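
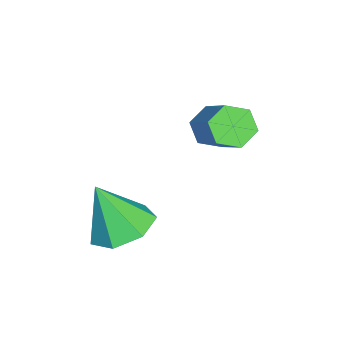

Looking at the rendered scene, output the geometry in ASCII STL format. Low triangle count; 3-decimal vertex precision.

solid 
facet normal -0.003 0.411 -0.912
outer loop
vertex 3.343 -2.416 -0.143
vertex 2.818 -1.761 0.154
vertex 3.707 -1.795 0.136
endloop
endfacet
facet normal 0.784 -0.570 0.245
outer loop
vertex 3.343 -2.416 -0.143
vertex 3.707 -1.795 0.136
vertex 2.822 -2.399 1.566
endloop
endfacet
facet normal -0.003 0.410 -0.912
outer loop
vertex 3.707 -1.795 0.136
vertex 2.818 -1.761 0.154
vertex 3.402 -1.148 0.428
endloop
endfacet
facet normal 0.817 0.132 0.561
outer loop
vertex 3.707 -1.795 0.136
vertex 3.402 -1.148 0.428
vertex 2.822 -2.399 1.566
endloop
endfacet
facet normal -0.004 0.411 -0.912
outer loop
vertex 3.402 -1.148 0.428
vertex 2.818 -1.761 0.154
vertex 2.657 -0.964 0.514
endloop
endfacet
facet normal 0.235 0.592 0.771
outer loop
vertex 3.402 -1.148 0.428
vertex 2.657 -0.964 0.514
vertex 2.822 -2.399 1.566
endloop
endfacet
facet normal -0.002 0.411 -0.911
outer loop
vertex 2.657 -0.964 0.514
vertex 2.818 -1.761 0.154
vertex 2.033 -1.379 0.328
endloop
endfacet
facet normal -0.522 0.464 0.715
outer loop
vertex 2.657 -0.964 0.514
vertex 2.033 -1.379 0.328
vertex 2.822 -2.399 1.566
endloop
endfacet
facet normal -0.002 0.411 -0.912
outer loop
vertex 2.033 -1.379 0.328
vertex 2.818 -1.761 0.154
vertex 2.0 -2.083 0.011
endloop
endfacet
facet normal -0.886 -0.155 0.437
outer loop
vertex 2.033 -1.379 0.328
vertex 2.0 -2.083 0.011
vertex 2.822 -2.399 1.566
endloop
endfacet
facet normal -0.003 0.412 -0.911
outer loop
vertex 2.0 -2.083 0.011
vertex 2.818 -1.761 0.154
vertex 2.583 -2.544 -0.199
endloop
endfacet
facet normal -0.581 -0.801 0.144
outer loop
vertex 2.0 -2.083 0.011
vertex 2.583 -2.544 -0.199
vertex 2.822 -2.399 1.566
endloop
endfacet
facet normal -0.002 0.412 -0.911
outer loop
vertex 2.583 -2.544 -0.199
vertex 2.818 -1.761 0.154
vertex 3.343 -2.416 -0.143
endloop
endfacet
facet normal 0.162 -0.985 0.059
outer loop
vertex 2.583 -2.544 -0.199
vertex 3.343 -2.416 -0.143
vertex 2.822 -2.399 1.566
endloop
endfacet
facet normal -0.680 -0.396 -0.617
outer loop
vertex 0.488 0.21 1.511
vertex 0.192 -0.048 2.003
vertex 0.033 0.529 1.808
endloop
endfacet
facet normal 0.126 0.766 -0.630
outer loop
vertex 0.488 0.21 1.511
vertex 0.033 0.529 1.808
vertex 1.584 0.847 2.504
endloop
endfacet
facet normal 0.125 0.767 -0.630
outer loop
vertex 1.584 0.847 2.504
vertex 0.033 0.529 1.808
vertex 1.129 1.166 2.802
endloop
endfacet
facet normal 0.681 0.395 0.617
outer loop
vertex 1.584 0.847 2.504
vertex 1.129 1.166 2.802
vertex 1.288 0.588 2.997
endloop
endfacet
facet normal -0.681 -0.396 -0.617
outer loop
vertex 0.033 0.529 1.808
vertex 0.192 -0.048 2.003
vertex -0.263 0.27 2.301
endloop
endfacet
facet normal -0.563 0.821 0.094
outer loop
vertex 0.033 0.529 1.808
vertex -0.263 0.27 2.301
vertex 1.129 1.166 2.802
endloop
endfacet
facet normal -0.563 0.821 0.094
outer loop
vertex 1.129 1.166 2.802
vertex -0.263 0.27 2.301
vertex 0.833 0.907 3.294
endloop
endfacet
facet normal 0.680 0.395 0.617
outer loop
vertex 1.129 1.166 2.802
vertex 0.833 0.907 3.294
vertex 1.288 0.588 2.997
endloop
endfacet
facet normal -0.681 -0.396 -0.617
outer loop
vertex -0.263 0.27 2.301
vertex 0.192 -0.048 2.003
vertex -0.104 -0.307 2.496
endloop
endfacet
facet normal -0.688 0.055 0.724
outer loop
vertex -0.263 0.27 2.301
vertex -0.104 -0.307 2.496
vertex 0.833 0.907 3.294
endloop
endfacet
facet normal -0.688 0.055 0.724
outer loop
vertex 0.833 0.907 3.294
vertex -0.104 -0.307 2.496
vertex 0.992 0.33 3.489
endloop
endfacet
facet normal 0.680 0.396 0.617
outer loop
vertex 0.833 0.907 3.294
vertex 0.992 0.33 3.489
vertex 1.288 0.588 2.997
endloop
endfacet
facet normal -0.681 -0.395 -0.617
outer loop
vertex -0.104 -0.307 2.496
vertex 0.192 -0.048 2.003
vertex 0.351 -0.626 2.198
endloop
endfacet
facet normal -0.125 -0.767 0.630
outer loop
vertex -0.104 -0.307 2.496
vertex 0.351 -0.626 2.198
vertex 0.992 0.33 3.489
endloop
endfacet
facet normal -0.126 -0.766 0.630
outer loop
vertex 0.992 0.33 3.489
vertex 0.351 -0.626 2.198
vertex 1.447 0.011 3.192
endloop
endfacet
facet normal 0.680 0.396 0.617
outer loop
vertex 0.992 0.33 3.489
vertex 1.447 0.011 3.192
vertex 1.288 0.588 2.997
endloop
endfacet
facet normal -0.680 -0.395 -0.617
outer loop
vertex 0.351 -0.626 2.198
vertex 0.192 -0.048 2.003
vertex 0.647 -0.367 1.706
endloop
endfacet
facet normal 0.563 -0.821 -0.094
outer loop
vertex 0.351 -0.626 2.198
vertex 0.647 -0.367 1.706
vertex 1.447 0.011 3.192
endloop
endfacet
facet normal 0.562 -0.821 -0.094
outer loop
vertex 1.447 0.011 3.192
vertex 0.647 -0.367 1.706
vertex 1.743 0.27 2.699
endloop
endfacet
facet normal 0.681 0.396 0.617
outer loop
vertex 1.447 0.011 3.192
vertex 1.743 0.27 2.699
vertex 1.288 0.588 2.997
endloop
endfacet
facet normal -0.680 -0.396 -0.617
outer loop
vertex 0.647 -0.367 1.706
vertex 0.192 -0.048 2.003
vertex 0.488 0.21 1.511
endloop
endfacet
facet normal 0.688 -0.055 -0.724
outer loop
vertex 0.647 -0.367 1.706
vertex 0.488 0.21 1.511
vertex 1.743 0.27 2.699
endloop
endfacet
facet normal 0.688 -0.055 -0.724
outer loop
vertex 1.743 0.27 2.699
vertex 0.488 0.21 1.511
vertex 1.584 0.847 2.504
endloop
endfacet
facet normal 0.681 0.396 0.617
outer loop
vertex 1.743 0.27 2.699
vertex 1.584 0.847 2.504
vertex 1.288 0.588 2.997
endloop
endfacet

endsolid


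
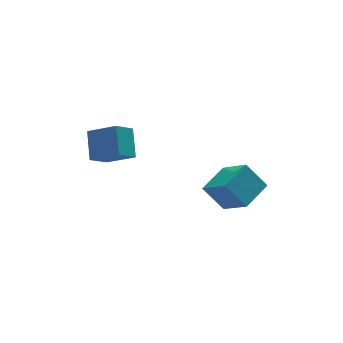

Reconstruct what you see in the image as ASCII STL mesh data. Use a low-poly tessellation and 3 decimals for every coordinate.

solid 
facet normal -0.658 0.590 -0.468
outer loop
vertex -3.851 1.386 1.686
vertex -3.525 2.676 2.853
vertex -2.8 1.887 0.839
endloop
endfacet
facet normal -0.184 -0.729 -0.659
outer loop
vertex -1.635 0.844 1.667
vertex -3.851 1.386 1.686
vertex -2.8 1.887 0.839
endloop
endfacet
facet normal -0.659 0.589 -0.468
outer loop
vertex -2.8 1.887 0.839
vertex -3.525 2.676 2.853
vertex -2.475 3.177 2.006
endloop
endfacet
facet normal 0.730 0.348 -0.588
outer loop
vertex -2.475 3.177 2.006
vertex -1.635 0.844 1.667
vertex -2.8 1.887 0.839
endloop
endfacet
facet normal -0.730 -0.348 0.589
outer loop
vertex -3.851 1.386 1.686
vertex -2.36 1.633 3.681
vertex -3.525 2.676 2.853
endloop
endfacet
facet normal -0.184 -0.729 -0.659
outer loop
vertex -2.685 0.343 2.514
vertex -3.851 1.386 1.686
vertex -1.635 0.844 1.667
endloop
endfacet
facet normal -0.730 -0.349 0.588
outer loop
vertex -2.685 0.343 2.514
vertex -2.36 1.633 3.681
vertex -3.851 1.386 1.686
endloop
endfacet
facet normal 0.184 0.729 0.659
outer loop
vertex -3.525 2.676 2.853
vertex -2.36 1.633 3.681
vertex -2.475 3.177 2.006
endloop
endfacet
facet normal 0.730 0.348 -0.589
outer loop
vertex -1.309 2.134 2.834
vertex -1.635 0.844 1.667
vertex -2.475 3.177 2.006
endloop
endfacet
facet normal 0.184 0.729 0.659
outer loop
vertex -2.475 3.177 2.006
vertex -2.36 1.633 3.681
vertex -1.309 2.134 2.834
endloop
endfacet
facet normal 0.659 -0.590 0.468
outer loop
vertex -1.309 2.134 2.834
vertex -2.685 0.343 2.514
vertex -1.635 0.844 1.667
endloop
endfacet
facet normal 0.658 -0.589 0.468
outer loop
vertex -2.36 1.633 3.681
vertex -2.685 0.343 2.514
vertex -1.309 2.134 2.834
endloop
endfacet
facet normal -0.500 0.421 0.757
outer loop
vertex 2.149 -1.652 0.254
vertex 3.66 -0.719 0.734
vertex 1.574 -0.073 -1.005
endloop
endfacet
facet normal -0.821 -0.507 -0.261
outer loop
vertex 2.44 -0.801 -2.314
vertex 2.149 -1.652 0.254
vertex 1.574 -0.073 -1.005
endloop
endfacet
facet normal -0.500 0.421 0.757
outer loop
vertex 1.574 -0.073 -1.005
vertex 3.66 -0.719 0.734
vertex 3.085 0.86 -0.525
endloop
endfacet
facet normal -0.274 0.752 -0.599
outer loop
vertex 3.085 0.86 -0.525
vertex 2.44 -0.801 -2.314
vertex 1.574 -0.073 -1.005
endloop
endfacet
facet normal 0.274 -0.752 0.599
outer loop
vertex 2.149 -1.652 0.254
vertex 4.526 -1.447 -0.575
vertex 3.66 -0.719 0.734
endloop
endfacet
facet normal -0.821 -0.507 -0.261
outer loop
vertex 3.015 -2.38 -1.055
vertex 2.149 -1.652 0.254
vertex 2.44 -0.801 -2.314
endloop
endfacet
facet normal 0.274 -0.752 0.599
outer loop
vertex 3.015 -2.38 -1.055
vertex 4.526 -1.447 -0.575
vertex 2.149 -1.652 0.254
endloop
endfacet
facet normal 0.821 0.507 0.261
outer loop
vertex 3.66 -0.719 0.734
vertex 4.526 -1.447 -0.575
vertex 3.085 0.86 -0.525
endloop
endfacet
facet normal -0.274 0.752 -0.599
outer loop
vertex 3.951 0.132 -1.834
vertex 2.44 -0.801 -2.314
vertex 3.085 0.86 -0.525
endloop
endfacet
facet normal 0.821 0.507 0.261
outer loop
vertex 3.085 0.86 -0.525
vertex 4.526 -1.447 -0.575
vertex 3.951 0.132 -1.834
endloop
endfacet
facet normal 0.500 -0.421 -0.757
outer loop
vertex 3.951 0.132 -1.834
vertex 3.015 -2.38 -1.055
vertex 2.44 -0.801 -2.314
endloop
endfacet
facet normal 0.500 -0.421 -0.757
outer loop
vertex 4.526 -1.447 -0.575
vertex 3.015 -2.38 -1.055
vertex 3.951 0.132 -1.834
endloop
endfacet

endsolid


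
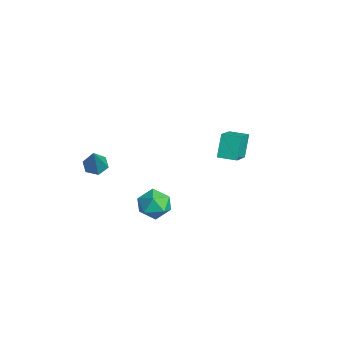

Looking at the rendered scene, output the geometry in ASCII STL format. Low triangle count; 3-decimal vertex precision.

solid 
facet normal -0.509 0.182 -0.841
outer loop
vertex -3.581 -2.389 0.873
vertex -3.955 -2.985 0.97
vertex -4.187 -2.372 1.243
endloop
endfacet
facet normal 0.251 0.894 0.370
outer loop
vertex -3.581 -2.389 0.873
vertex -4.187 -2.372 1.243
vertex -2.865 -3.375 2.77
endloop
endfacet
facet normal -0.510 0.182 -0.841
outer loop
vertex -4.187 -2.372 1.243
vertex -3.955 -2.985 0.97
vertex -4.561 -2.967 1.341
endloop
endfacet
facet normal -0.513 0.443 0.735
outer loop
vertex -4.187 -2.372 1.243
vertex -4.561 -2.967 1.341
vertex -2.865 -3.375 2.77
endloop
endfacet
facet normal -0.510 0.182 -0.841
outer loop
vertex -4.561 -2.967 1.341
vertex -3.955 -2.985 0.97
vertex -4.329 -3.58 1.068
endloop
endfacet
facet normal -0.625 -0.503 0.598
outer loop
vertex -4.561 -2.967 1.341
vertex -4.329 -3.58 1.068
vertex -2.865 -3.375 2.77
endloop
endfacet
facet normal -0.510 0.182 -0.841
outer loop
vertex -4.329 -3.58 1.068
vertex -3.955 -2.985 0.97
vertex -3.724 -3.598 0.697
endloop
endfacet
facet normal 0.029 -0.995 0.095
outer loop
vertex -4.329 -3.58 1.068
vertex -3.724 -3.598 0.697
vertex -2.865 -3.375 2.77
endloop
endfacet
facet normal -0.509 0.183 -0.841
outer loop
vertex -3.724 -3.598 0.697
vertex -3.955 -2.985 0.97
vertex -3.35 -3.003 0.6
endloop
endfacet
facet normal 0.795 -0.544 -0.271
outer loop
vertex -3.724 -3.598 0.697
vertex -3.35 -3.003 0.6
vertex -2.865 -3.375 2.77
endloop
endfacet
facet normal -0.509 0.183 -0.841
outer loop
vertex -3.35 -3.003 0.6
vertex -3.955 -2.985 0.97
vertex -3.581 -2.389 0.873
endloop
endfacet
facet normal 0.906 0.401 -0.134
outer loop
vertex -3.35 -3.003 0.6
vertex -3.581 -2.389 0.873
vertex -2.865 -3.375 2.77
endloop
endfacet
facet normal -0.909 0.250 0.333
outer loop
vertex -0.938 -1.239 0.217
vertex -0.531 -0.911 1.081
vertex -0.642 -0.278 0.303
endloop
endfacet
facet normal -0.874 0.303 -0.379
outer loop
vertex -0.938 -1.239 0.217
vertex -0.642 -0.278 0.303
vertex -0.452 -0.79 -0.546
endloop
endfacet
facet normal -0.692 -0.336 -0.639
outer loop
vertex -0.938 -1.239 0.217
vertex -0.452 -0.79 -0.546
vertex -0.225 -1.74 -0.292
endloop
endfacet
facet normal -0.614 -0.784 -0.088
outer loop
vertex -0.938 -1.239 0.217
vertex -0.225 -1.74 -0.292
vertex -0.274 -1.815 0.713
endloop
endfacet
facet normal -0.748 -0.421 0.512
outer loop
vertex -0.938 -1.239 0.217
vertex -0.274 -1.815 0.713
vertex -0.531 -0.911 1.081
endloop
endfacet
facet normal -0.354 0.764 -0.540
outer loop
vertex -0.452 -0.79 -0.546
vertex -0.642 -0.278 0.303
vertex 0.254 -0.185 -0.153
endloop
endfacet
facet normal -0.410 0.678 0.610
outer loop
vertex -0.642 -0.278 0.303
vertex -0.531 -0.911 1.081
vertex 0.205 -0.26 0.852
endloop
endfacet
facet normal -0.150 -0.409 0.900
outer loop
vertex -0.531 -0.911 1.081
vertex -0.274 -1.815 0.713
vertex 0.432 -1.21 1.106
endloop
endfacet
facet normal 0.067 -0.995 -0.071
outer loop
vertex -0.274 -1.815 0.713
vertex -0.225 -1.74 -0.292
vertex 0.622 -1.722 0.257
endloop
endfacet
facet normal -0.059 -0.271 -0.961
outer loop
vertex -0.225 -1.74 -0.292
vertex -0.452 -0.79 -0.546
vertex 0.511 -1.089 -0.521
endloop
endfacet
facet normal 0.614 0.784 0.088
outer loop
vertex 0.918 -0.761 0.343
vertex 0.254 -0.185 -0.153
vertex 0.205 -0.26 0.852
endloop
endfacet
facet normal 0.692 0.336 0.639
outer loop
vertex 0.918 -0.761 0.343
vertex 0.205 -0.26 0.852
vertex 0.432 -1.21 1.106
endloop
endfacet
facet normal 0.874 -0.303 0.379
outer loop
vertex 0.918 -0.761 0.343
vertex 0.432 -1.21 1.106
vertex 0.622 -1.722 0.257
endloop
endfacet
facet normal 0.909 -0.250 -0.333
outer loop
vertex 0.918 -0.761 0.343
vertex 0.622 -1.722 0.257
vertex 0.511 -1.089 -0.521
endloop
endfacet
facet normal 0.748 0.421 -0.512
outer loop
vertex 0.918 -0.761 0.343
vertex 0.511 -1.089 -0.521
vertex 0.254 -0.185 -0.153
endloop
endfacet
facet normal -0.067 0.995 0.071
outer loop
vertex 0.205 -0.26 0.852
vertex 0.254 -0.185 -0.153
vertex -0.642 -0.278 0.303
endloop
endfacet
facet normal 0.059 0.271 0.961
outer loop
vertex 0.432 -1.21 1.106
vertex 0.205 -0.26 0.852
vertex -0.531 -0.911 1.081
endloop
endfacet
facet normal 0.354 -0.764 0.540
outer loop
vertex 0.622 -1.722 0.257
vertex 0.432 -1.21 1.106
vertex -0.274 -1.815 0.713
endloop
endfacet
facet normal 0.410 -0.678 -0.610
outer loop
vertex 0.511 -1.089 -0.521
vertex 0.622 -1.722 0.257
vertex -0.225 -1.74 -0.292
endloop
endfacet
facet normal 0.150 0.409 -0.900
outer loop
vertex 0.254 -0.185 -0.153
vertex 0.511 -1.089 -0.521
vertex -0.452 -0.79 -0.546
endloop
endfacet
facet normal -0.412 0.298 0.861
outer loop
vertex -1.864 3.248 3.453
vertex -1.262 4.145 3.431
vertex -3.356 4.222 2.401
endloop
endfacet
facet normal -0.557 -0.830 0.021
outer loop
vertex -2.738 3.775 1.109
vertex -1.864 3.248 3.453
vertex -3.356 4.222 2.401
endloop
endfacet
facet normal -0.412 0.298 0.861
outer loop
vertex -3.356 4.222 2.401
vertex -1.262 4.145 3.431
vertex -2.755 5.119 2.378
endloop
endfacet
facet normal -0.722 0.470 -0.508
outer loop
vertex -2.755 5.119 2.378
vertex -2.738 3.775 1.109
vertex -3.356 4.222 2.401
endloop
endfacet
facet normal 0.721 -0.471 0.508
outer loop
vertex -1.864 3.248 3.453
vertex -0.644 3.698 2.139
vertex -1.262 4.145 3.431
endloop
endfacet
facet normal -0.556 -0.831 0.021
outer loop
vertex -1.245 2.801 2.162
vertex -1.864 3.248 3.453
vertex -2.738 3.775 1.109
endloop
endfacet
facet normal 0.721 -0.470 0.509
outer loop
vertex -1.245 2.801 2.162
vertex -0.644 3.698 2.139
vertex -1.864 3.248 3.453
endloop
endfacet
facet normal 0.557 0.830 -0.021
outer loop
vertex -1.262 4.145 3.431
vertex -0.644 3.698 2.139
vertex -2.755 5.119 2.378
endloop
endfacet
facet normal -0.721 0.471 -0.509
outer loop
vertex -2.136 4.672 1.087
vertex -2.738 3.775 1.109
vertex -2.755 5.119 2.378
endloop
endfacet
facet normal 0.557 0.830 -0.021
outer loop
vertex -2.755 5.119 2.378
vertex -0.644 3.698 2.139
vertex -2.136 4.672 1.087
endloop
endfacet
facet normal 0.413 -0.298 -0.861
outer loop
vertex -2.136 4.672 1.087
vertex -1.245 2.801 2.162
vertex -2.738 3.775 1.109
endloop
endfacet
facet normal 0.412 -0.298 -0.861
outer loop
vertex -0.644 3.698 2.139
vertex -1.245 2.801 2.162
vertex -2.136 4.672 1.087
endloop
endfacet

endsolid


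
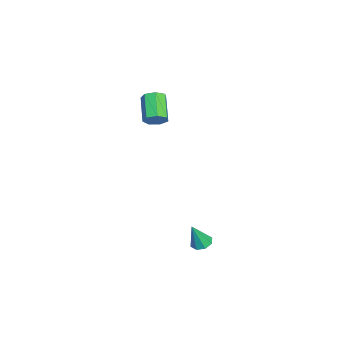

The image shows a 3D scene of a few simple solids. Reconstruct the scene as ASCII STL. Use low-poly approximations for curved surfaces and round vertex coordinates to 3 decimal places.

solid 
facet normal 0.790 0.179 -0.587
outer loop
vertex 0.451 1.878 3.117
vertex 0.137 1.756 2.657
vertex 0.212 2.26 2.912
endloop
endfacet
facet normal 0.378 0.610 0.696
outer loop
vertex 0.451 1.878 3.117
vertex 0.212 2.26 2.912
vertex -0.663 1.626 3.943
endloop
endfacet
facet normal 0.379 0.609 0.696
outer loop
vertex -0.663 1.626 3.943
vertex 0.212 2.26 2.912
vertex -0.902 2.008 3.739
endloop
endfacet
facet normal -0.789 -0.181 0.587
outer loop
vertex -0.663 1.626 3.943
vertex -0.902 2.008 3.739
vertex -0.977 1.504 3.483
endloop
endfacet
facet normal 0.790 0.179 -0.586
outer loop
vertex 0.212 2.26 2.912
vertex 0.137 1.756 2.657
vertex -0.083 2.263 2.515
endloop
endfacet
facet normal -0.140 0.984 0.111
outer loop
vertex 0.212 2.26 2.912
vertex -0.083 2.263 2.515
vertex -0.902 2.008 3.739
endloop
endfacet
facet normal -0.142 0.984 0.110
outer loop
vertex -0.902 2.008 3.739
vertex -0.083 2.263 2.515
vertex -1.197 2.01 3.342
endloop
endfacet
facet normal -0.790 -0.180 0.586
outer loop
vertex -0.902 2.008 3.739
vertex -1.197 2.01 3.342
vertex -0.977 1.504 3.483
endloop
endfacet
facet normal 0.791 0.179 -0.586
outer loop
vertex -0.083 2.263 2.515
vertex 0.137 1.756 2.657
vertex -0.212 1.884 2.225
endloop
endfacet
facet normal -0.555 0.616 -0.559
outer loop
vertex -0.083 2.263 2.515
vertex -0.212 1.884 2.225
vertex -1.197 2.01 3.342
endloop
endfacet
facet normal -0.554 0.617 -0.558
outer loop
vertex -1.197 2.01 3.342
vertex -0.212 1.884 2.225
vertex -1.326 1.631 3.051
endloop
endfacet
facet normal -0.790 -0.180 0.585
outer loop
vertex -1.197 2.01 3.342
vertex -1.326 1.631 3.051
vertex -0.977 1.504 3.483
endloop
endfacet
facet normal 0.791 0.178 -0.586
outer loop
vertex -0.212 1.884 2.225
vertex 0.137 1.756 2.657
vertex -0.079 1.409 2.26
endloop
endfacet
facet normal -0.550 -0.214 -0.807
outer loop
vertex -0.212 1.884 2.225
vertex -0.079 1.409 2.26
vertex -1.326 1.631 3.051
endloop
endfacet
facet normal -0.550 -0.214 -0.807
outer loop
vertex -1.326 1.631 3.051
vertex -0.079 1.409 2.26
vertex -1.193 1.156 3.086
endloop
endfacet
facet normal -0.790 -0.178 0.586
outer loop
vertex -1.326 1.631 3.051
vertex -1.193 1.156 3.086
vertex -0.977 1.504 3.483
endloop
endfacet
facet normal 0.790 0.179 -0.586
outer loop
vertex -0.079 1.409 2.26
vertex 0.137 1.756 2.657
vertex 0.217 1.195 2.594
endloop
endfacet
facet normal -0.132 -0.884 -0.449
outer loop
vertex -0.079 1.409 2.26
vertex 0.217 1.195 2.594
vertex -1.193 1.156 3.086
endloop
endfacet
facet normal -0.132 -0.885 -0.447
outer loop
vertex -1.193 1.156 3.086
vertex 0.217 1.195 2.594
vertex -0.897 0.943 3.42
endloop
endfacet
facet normal -0.790 -0.179 0.586
outer loop
vertex -1.193 1.156 3.086
vertex -0.897 0.943 3.42
vertex -0.977 1.504 3.483
endloop
endfacet
facet normal 0.790 0.179 -0.587
outer loop
vertex 0.217 1.195 2.594
vertex 0.137 1.756 2.657
vertex 0.453 1.404 2.975
endloop
endfacet
facet normal 0.385 -0.889 0.249
outer loop
vertex 0.217 1.195 2.594
vertex 0.453 1.404 2.975
vertex -0.897 0.943 3.42
endloop
endfacet
facet normal 0.385 -0.889 0.248
outer loop
vertex -0.897 0.943 3.42
vertex 0.453 1.404 2.975
vertex -0.661 1.152 3.802
endloop
endfacet
facet normal -0.790 -0.179 0.586
outer loop
vertex -0.897 0.943 3.42
vertex -0.661 1.152 3.802
vertex -0.977 1.504 3.483
endloop
endfacet
facet normal 0.790 0.179 -0.587
outer loop
vertex 0.453 1.404 2.975
vertex 0.137 1.756 2.657
vertex 0.451 1.878 3.117
endloop
endfacet
facet normal 0.613 -0.224 0.757
outer loop
vertex 0.453 1.404 2.975
vertex 0.451 1.878 3.117
vertex -0.661 1.152 3.802
endloop
endfacet
facet normal 0.613 -0.223 0.758
outer loop
vertex -0.661 1.152 3.802
vertex 0.451 1.878 3.117
vertex -0.663 1.626 3.943
endloop
endfacet
facet normal -0.790 -0.178 0.587
outer loop
vertex -0.661 1.152 3.802
vertex -0.663 1.626 3.943
vertex -0.977 1.504 3.483
endloop
endfacet
facet normal -0.287 0.279 -0.916
outer loop
vertex 3.371 4.334 -3.1
vertex 2.922 4.103 -3.03
vertex 3.104 4.572 -2.944
endloop
endfacet
facet normal 0.728 0.603 0.325
outer loop
vertex 3.371 4.334 -3.1
vertex 3.104 4.572 -2.944
vertex 3.298 3.737 -1.83
endloop
endfacet
facet normal -0.287 0.279 -0.916
outer loop
vertex 3.104 4.572 -2.944
vertex 2.922 4.103 -3.03
vertex 2.73 4.535 -2.838
endloop
endfacet
facet normal 0.087 0.804 0.588
outer loop
vertex 3.104 4.572 -2.944
vertex 2.73 4.535 -2.838
vertex 3.298 3.737 -1.83
endloop
endfacet
facet normal -0.286 0.280 -0.916
outer loop
vertex 2.73 4.535 -2.838
vertex 2.922 4.103 -3.03
vertex 2.469 4.245 -2.845
endloop
endfacet
facet normal -0.548 0.477 0.687
outer loop
vertex 2.73 4.535 -2.838
vertex 2.469 4.245 -2.845
vertex 3.298 3.737 -1.83
endloop
endfacet
facet normal -0.287 0.279 -0.916
outer loop
vertex 2.469 4.245 -2.845
vertex 2.922 4.103 -3.03
vertex 2.473 3.872 -2.96
endloop
endfacet
facet normal -0.804 -0.183 0.565
outer loop
vertex 2.469 4.245 -2.845
vertex 2.473 3.872 -2.96
vertex 3.298 3.737 -1.83
endloop
endfacet
facet normal -0.287 0.280 -0.916
outer loop
vertex 2.473 3.872 -2.96
vertex 2.922 4.103 -3.03
vertex 2.74 3.635 -3.116
endloop
endfacet
facet normal -0.533 -0.794 0.294
outer loop
vertex 2.473 3.872 -2.96
vertex 2.74 3.635 -3.116
vertex 3.298 3.737 -1.83
endloop
endfacet
facet normal -0.287 0.280 -0.916
outer loop
vertex 2.74 3.635 -3.116
vertex 2.922 4.103 -3.03
vertex 3.114 3.672 -3.222
endloop
endfacet
facet normal 0.107 -0.994 0.032
outer loop
vertex 2.74 3.635 -3.116
vertex 3.114 3.672 -3.222
vertex 3.298 3.737 -1.83
endloop
endfacet
facet normal -0.286 0.281 -0.916
outer loop
vertex 3.114 3.672 -3.222
vertex 2.922 4.103 -3.03
vertex 3.375 3.961 -3.215
endloop
endfacet
facet normal 0.741 -0.668 -0.067
outer loop
vertex 3.114 3.672 -3.222
vertex 3.375 3.961 -3.215
vertex 3.298 3.737 -1.83
endloop
endfacet
facet normal -0.287 0.279 -0.916
outer loop
vertex 3.375 3.961 -3.215
vertex 2.922 4.103 -3.03
vertex 3.371 4.334 -3.1
endloop
endfacet
facet normal 0.998 -0.006 0.055
outer loop
vertex 3.375 3.961 -3.215
vertex 3.371 4.334 -3.1
vertex 3.298 3.737 -1.83
endloop
endfacet

endsolid


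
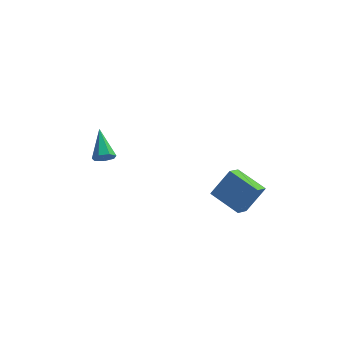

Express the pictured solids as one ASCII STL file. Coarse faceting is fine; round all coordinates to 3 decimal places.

solid 
facet normal 0.107 -0.827 -0.552
outer loop
vertex -2.896 1.458 2.724
vertex -3.146 1.732 2.265
vertex -2.575 1.707 2.413
endloop
endfacet
facet normal 0.707 -0.030 0.706
outer loop
vertex -2.896 1.458 2.724
vertex -2.575 1.707 2.413
vertex -3.334 3.188 3.235
endloop
endfacet
facet normal 0.107 -0.827 -0.552
outer loop
vertex -2.575 1.707 2.413
vertex -3.146 1.732 2.265
vertex -2.684 1.975 1.99
endloop
endfacet
facet normal 0.899 0.436 0.045
outer loop
vertex -2.575 1.707 2.413
vertex -2.684 1.975 1.99
vertex -3.334 3.188 3.235
endloop
endfacet
facet normal 0.108 -0.828 -0.550
outer loop
vertex -2.684 1.975 1.99
vertex -3.146 1.732 2.265
vertex -3.141 2.059 1.774
endloop
endfacet
facet normal 0.389 0.753 -0.531
outer loop
vertex -2.684 1.975 1.99
vertex -3.141 2.059 1.774
vertex -3.334 3.188 3.235
endloop
endfacet
facet normal 0.107 -0.828 -0.550
outer loop
vertex -3.141 2.059 1.774
vertex -3.146 1.732 2.265
vertex -3.601 1.897 1.928
endloop
endfacet
facet normal -0.437 0.683 -0.586
outer loop
vertex -3.141 2.059 1.774
vertex -3.601 1.897 1.928
vertex -3.334 3.188 3.235
endloop
endfacet
facet normal 0.108 -0.828 -0.551
outer loop
vertex -3.601 1.897 1.928
vertex -3.146 1.732 2.265
vertex -3.719 1.61 2.336
endloop
endfacet
facet normal -0.957 0.279 -0.080
outer loop
vertex -3.601 1.897 1.928
vertex -3.719 1.61 2.336
vertex -3.334 3.188 3.235
endloop
endfacet
facet normal 0.108 -0.827 -0.551
outer loop
vertex -3.719 1.61 2.336
vertex -3.146 1.732 2.265
vertex -3.405 1.415 2.69
endloop
endfacet
facet normal -0.780 -0.155 0.606
outer loop
vertex -3.719 1.61 2.336
vertex -3.405 1.415 2.69
vertex -3.334 3.188 3.235
endloop
endfacet
facet normal 0.107 -0.827 -0.552
outer loop
vertex -3.405 1.415 2.69
vertex -3.146 1.732 2.265
vertex -2.896 1.458 2.724
endloop
endfacet
facet normal -0.039 -0.292 0.956
outer loop
vertex -3.405 1.415 2.69
vertex -2.896 1.458 2.724
vertex -3.334 3.188 3.235
endloop
endfacet
facet normal -0.703 0.635 0.322
outer loop
vertex 1.474 -3.381 3.666
vertex 2.343 -3.048 4.906
vertex 1.912 -2.639 3.159
endloop
endfacet
facet normal -0.561 -0.215 -0.799
outer loop
vertex 3.057 -3.672 2.634
vertex 1.474 -3.381 3.666
vertex 1.912 -2.639 3.159
endloop
endfacet
facet normal -0.704 0.633 0.322
outer loop
vertex 1.912 -2.639 3.159
vertex 2.343 -3.048 4.906
vertex 2.78 -2.305 4.399
endloop
endfacet
facet normal 0.438 0.743 -0.507
outer loop
vertex 2.78 -2.305 4.399
vertex 3.057 -3.672 2.634
vertex 1.912 -2.639 3.159
endloop
endfacet
facet normal -0.438 -0.743 0.506
outer loop
vertex 1.474 -3.381 3.666
vertex 3.488 -4.081 4.381
vertex 2.343 -3.048 4.906
endloop
endfacet
facet normal -0.561 -0.216 -0.799
outer loop
vertex 2.62 -4.415 3.141
vertex 1.474 -3.381 3.666
vertex 3.057 -3.672 2.634
endloop
endfacet
facet normal -0.438 -0.743 0.507
outer loop
vertex 2.62 -4.415 3.141
vertex 3.488 -4.081 4.381
vertex 1.474 -3.381 3.666
endloop
endfacet
facet normal 0.561 0.216 0.799
outer loop
vertex 2.343 -3.048 4.906
vertex 3.488 -4.081 4.381
vertex 2.78 -2.305 4.399
endloop
endfacet
facet normal 0.438 0.743 -0.506
outer loop
vertex 3.926 -3.339 3.874
vertex 3.057 -3.672 2.634
vertex 2.78 -2.305 4.399
endloop
endfacet
facet normal 0.561 0.215 0.800
outer loop
vertex 2.78 -2.305 4.399
vertex 3.488 -4.081 4.381
vertex 3.926 -3.339 3.874
endloop
endfacet
facet normal 0.703 -0.634 -0.323
outer loop
vertex 3.926 -3.339 3.874
vertex 2.62 -4.415 3.141
vertex 3.057 -3.672 2.634
endloop
endfacet
facet normal 0.703 -0.634 -0.321
outer loop
vertex 3.488 -4.081 4.381
vertex 2.62 -4.415 3.141
vertex 3.926 -3.339 3.874
endloop
endfacet

endsolid


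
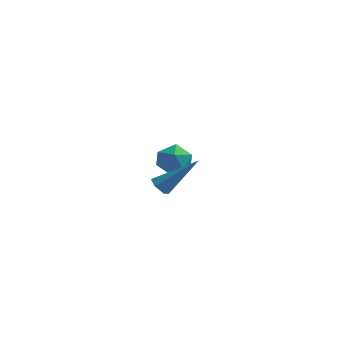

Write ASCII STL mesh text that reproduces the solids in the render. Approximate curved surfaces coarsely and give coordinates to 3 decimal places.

solid 
facet normal 0.506 0.596 0.623
outer loop
vertex -2.26 3.757 -1.59
vertex -2.545 3.257 -0.88
vertex -1.765 3.041 -1.307
endloop
endfacet
facet normal 0.825 0.565 -0.014
outer loop
vertex -2.26 3.757 -1.59
vertex -1.765 3.041 -1.307
vertex -1.883 3.191 -2.202
endloop
endfacet
facet normal 0.358 0.785 -0.506
outer loop
vertex -2.26 3.757 -1.59
vertex -1.883 3.191 -2.202
vertex -2.735 3.499 -2.327
endloop
endfacet
facet normal -0.251 0.953 -0.172
outer loop
vertex -2.26 3.757 -1.59
vertex -2.735 3.499 -2.327
vertex -3.144 3.539 -1.51
endloop
endfacet
facet normal -0.159 0.836 0.525
outer loop
vertex -2.26 3.757 -1.59
vertex -3.144 3.539 -1.51
vertex -2.545 3.257 -0.88
endloop
endfacet
facet normal 0.982 -0.120 -0.149
outer loop
vertex -1.883 3.191 -2.202
vertex -1.765 3.041 -1.307
vertex -1.936 2.341 -1.87
endloop
endfacet
facet normal 0.464 -0.068 0.883
outer loop
vertex -1.765 3.041 -1.307
vertex -2.545 3.257 -0.88
vertex -2.345 2.381 -1.053
endloop
endfacet
facet normal -0.611 0.321 0.724
outer loop
vertex -2.545 3.257 -0.88
vertex -3.144 3.539 -1.51
vertex -3.197 2.689 -1.178
endloop
endfacet
facet normal -0.758 0.511 -0.405
outer loop
vertex -3.144 3.539 -1.51
vertex -2.735 3.499 -2.327
vertex -3.315 2.839 -2.073
endloop
endfacet
facet normal 0.225 0.238 -0.945
outer loop
vertex -2.735 3.499 -2.327
vertex -1.883 3.191 -2.202
vertex -2.535 2.623 -2.5
endloop
endfacet
facet normal 0.251 -0.953 0.172
outer loop
vertex -2.82 2.123 -1.79
vertex -1.936 2.341 -1.87
vertex -2.345 2.381 -1.053
endloop
endfacet
facet normal -0.358 -0.785 0.506
outer loop
vertex -2.82 2.123 -1.79
vertex -2.345 2.381 -1.053
vertex -3.197 2.689 -1.178
endloop
endfacet
facet normal -0.825 -0.565 0.014
outer loop
vertex -2.82 2.123 -1.79
vertex -3.197 2.689 -1.178
vertex -3.315 2.839 -2.073
endloop
endfacet
facet normal -0.506 -0.596 -0.623
outer loop
vertex -2.82 2.123 -1.79
vertex -3.315 2.839 -2.073
vertex -2.535 2.623 -2.5
endloop
endfacet
facet normal 0.159 -0.836 -0.525
outer loop
vertex -2.82 2.123 -1.79
vertex -2.535 2.623 -2.5
vertex -1.936 2.341 -1.87
endloop
endfacet
facet normal 0.758 -0.511 0.405
outer loop
vertex -2.345 2.381 -1.053
vertex -1.936 2.341 -1.87
vertex -1.765 3.041 -1.307
endloop
endfacet
facet normal -0.225 -0.238 0.945
outer loop
vertex -3.197 2.689 -1.178
vertex -2.345 2.381 -1.053
vertex -2.545 3.257 -0.88
endloop
endfacet
facet normal -0.982 0.120 0.149
outer loop
vertex -3.315 2.839 -2.073
vertex -3.197 2.689 -1.178
vertex -3.144 3.539 -1.51
endloop
endfacet
facet normal -0.464 0.068 -0.883
outer loop
vertex -2.535 2.623 -2.5
vertex -3.315 2.839 -2.073
vertex -2.735 3.499 -2.327
endloop
endfacet
facet normal 0.611 -0.321 -0.724
outer loop
vertex -1.936 2.341 -1.87
vertex -2.535 2.623 -2.5
vertex -1.883 3.191 -2.202
endloop
endfacet
facet normal -0.683 -0.285 -0.672
outer loop
vertex -1.026 -2.724 -0.36
vertex -1.383 -2.758 0.017
vertex -1.318 -2.31 -0.239
endloop
endfacet
facet normal 0.602 0.584 -0.545
outer loop
vertex -1.026 -2.724 -0.36
vertex -1.318 -2.31 -0.239
vertex 0.043 -2.162 1.423
endloop
endfacet
facet normal -0.682 -0.286 -0.673
outer loop
vertex -1.318 -2.31 -0.239
vertex -1.383 -2.758 0.017
vertex -1.675 -2.344 0.137
endloop
endfacet
facet normal -0.101 0.995 -0.006
outer loop
vertex -1.318 -2.31 -0.239
vertex -1.675 -2.344 0.137
vertex 0.043 -2.162 1.423
endloop
endfacet
facet normal -0.683 -0.287 -0.672
outer loop
vertex -1.675 -2.344 0.137
vertex -1.383 -2.758 0.017
vertex -1.74 -2.792 0.394
endloop
endfacet
facet normal -0.560 0.472 0.681
outer loop
vertex -1.675 -2.344 0.137
vertex -1.74 -2.792 0.394
vertex 0.043 -2.162 1.423
endloop
endfacet
facet normal -0.683 -0.284 -0.673
outer loop
vertex -1.74 -2.792 0.394
vertex -1.383 -2.758 0.017
vertex -1.449 -3.206 0.273
endloop
endfacet
facet normal -0.315 -0.463 0.829
outer loop
vertex -1.74 -2.792 0.394
vertex -1.449 -3.206 0.273
vertex 0.043 -2.162 1.423
endloop
endfacet
facet normal -0.682 -0.284 -0.674
outer loop
vertex -1.449 -3.206 0.273
vertex -1.383 -2.758 0.017
vertex -1.092 -3.172 -0.103
endloop
endfacet
facet normal 0.389 -0.875 0.290
outer loop
vertex -1.449 -3.206 0.273
vertex -1.092 -3.172 -0.103
vertex 0.043 -2.162 1.423
endloop
endfacet
facet normal -0.683 -0.285 -0.672
outer loop
vertex -1.092 -3.172 -0.103
vertex -1.383 -2.758 0.017
vertex -1.026 -2.724 -0.36
endloop
endfacet
facet normal 0.847 -0.353 -0.397
outer loop
vertex -1.092 -3.172 -0.103
vertex -1.026 -2.724 -0.36
vertex 0.043 -2.162 1.423
endloop
endfacet

endsolid


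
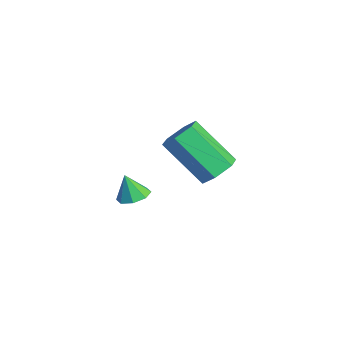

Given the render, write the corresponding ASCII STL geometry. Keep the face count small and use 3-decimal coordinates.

solid 
facet normal 0.561 0.463 -0.687
outer loop
vertex 2.199 -0.292 3.141
vertex 1.59 0.125 2.925
vertex 2.056 0.384 3.48
endloop
endfacet
facet normal 0.807 -0.119 0.578
outer loop
vertex 2.199 -0.292 3.141
vertex 2.056 0.384 3.48
vertex 1.0 -1.282 4.612
endloop
endfacet
facet normal 0.807 -0.119 0.578
outer loop
vertex 1.0 -1.282 4.612
vertex 2.056 0.384 3.48
vertex 0.857 -0.606 4.95
endloop
endfacet
facet normal -0.560 -0.462 0.687
outer loop
vertex 1.0 -1.282 4.612
vertex 0.857 -0.606 4.95
vertex 0.39 -0.865 4.395
endloop
endfacet
facet normal 0.560 0.463 -0.687
outer loop
vertex 2.056 0.384 3.48
vertex 1.59 0.125 2.925
vertex 1.446 0.802 3.264
endloop
endfacet
facet normal 0.243 0.701 0.670
outer loop
vertex 2.056 0.384 3.48
vertex 1.446 0.802 3.264
vertex 0.857 -0.606 4.95
endloop
endfacet
facet normal 0.242 0.701 0.670
outer loop
vertex 0.857 -0.606 4.95
vertex 1.446 0.802 3.264
vertex 0.247 -0.189 4.734
endloop
endfacet
facet normal -0.560 -0.463 0.687
outer loop
vertex 0.857 -0.606 4.95
vertex 0.247 -0.189 4.734
vertex 0.39 -0.865 4.395
endloop
endfacet
facet normal 0.561 0.463 -0.686
outer loop
vertex 1.446 0.802 3.264
vertex 1.59 0.125 2.925
vertex 0.98 0.542 2.708
endloop
endfacet
facet normal -0.566 0.820 0.091
outer loop
vertex 1.446 0.802 3.264
vertex 0.98 0.542 2.708
vertex 0.247 -0.189 4.734
endloop
endfacet
facet normal -0.565 0.820 0.092
outer loop
vertex 0.247 -0.189 4.734
vertex 0.98 0.542 2.708
vertex -0.219 -0.448 4.179
endloop
endfacet
facet normal -0.561 -0.463 0.687
outer loop
vertex 0.247 -0.189 4.734
vertex -0.219 -0.448 4.179
vertex 0.39 -0.865 4.395
endloop
endfacet
facet normal 0.560 0.462 -0.687
outer loop
vertex 0.98 0.542 2.708
vertex 1.59 0.125 2.925
vertex 1.123 -0.134 2.37
endloop
endfacet
facet normal -0.807 0.118 -0.578
outer loop
vertex 0.98 0.542 2.708
vertex 1.123 -0.134 2.37
vertex -0.219 -0.448 4.179
endloop
endfacet
facet normal -0.807 0.119 -0.578
outer loop
vertex -0.219 -0.448 4.179
vertex 1.123 -0.134 2.37
vertex -0.076 -1.124 3.84
endloop
endfacet
facet normal -0.561 -0.463 0.687
outer loop
vertex -0.219 -0.448 4.179
vertex -0.076 -1.124 3.84
vertex 0.39 -0.865 4.395
endloop
endfacet
facet normal 0.560 0.463 -0.687
outer loop
vertex 1.123 -0.134 2.37
vertex 1.59 0.125 2.925
vertex 1.733 -0.551 2.586
endloop
endfacet
facet normal -0.242 -0.702 -0.670
outer loop
vertex 1.123 -0.134 2.37
vertex 1.733 -0.551 2.586
vertex -0.076 -1.124 3.84
endloop
endfacet
facet normal -0.243 -0.701 -0.671
outer loop
vertex -0.076 -1.124 3.84
vertex 1.733 -0.551 2.586
vertex 0.534 -1.542 4.056
endloop
endfacet
facet normal -0.560 -0.463 0.687
outer loop
vertex -0.076 -1.124 3.84
vertex 0.534 -1.542 4.056
vertex 0.39 -0.865 4.395
endloop
endfacet
facet normal 0.561 0.463 -0.687
outer loop
vertex 1.733 -0.551 2.586
vertex 1.59 0.125 2.925
vertex 2.199 -0.292 3.141
endloop
endfacet
facet normal 0.565 -0.820 -0.092
outer loop
vertex 1.733 -0.551 2.586
vertex 2.199 -0.292 3.141
vertex 0.534 -1.542 4.056
endloop
endfacet
facet normal 0.566 -0.820 -0.091
outer loop
vertex 0.534 -1.542 4.056
vertex 2.199 -0.292 3.141
vertex 1.0 -1.282 4.612
endloop
endfacet
facet normal -0.561 -0.463 0.686
outer loop
vertex 0.534 -1.542 4.056
vertex 1.0 -1.282 4.612
vertex 0.39 -0.865 4.395
endloop
endfacet
facet normal 0.249 0.228 -0.941
outer loop
vertex -1.784 -1.764 -0.608
vertex -2.395 -1.508 -0.708
vertex -1.809 -1.265 -0.494
endloop
endfacet
facet normal 0.715 -0.122 0.689
outer loop
vertex -1.784 -1.764 -0.608
vertex -1.809 -1.265 -0.494
vertex -2.665 -1.752 0.308
endloop
endfacet
facet normal 0.250 0.226 -0.941
outer loop
vertex -1.809 -1.265 -0.494
vertex -2.395 -1.508 -0.708
vertex -2.177 -0.908 -0.506
endloop
endfacet
facet normal 0.440 0.479 0.760
outer loop
vertex -1.809 -1.265 -0.494
vertex -2.177 -0.908 -0.506
vertex -2.665 -1.752 0.308
endloop
endfacet
facet normal 0.251 0.226 -0.941
outer loop
vertex -2.177 -0.908 -0.506
vertex -2.395 -1.508 -0.708
vertex -2.673 -0.902 -0.637
endloop
endfacet
facet normal -0.166 0.733 0.660
outer loop
vertex -2.177 -0.908 -0.506
vertex -2.673 -0.902 -0.637
vertex -2.665 -1.752 0.308
endloop
endfacet
facet normal 0.250 0.225 -0.942
outer loop
vertex -2.673 -0.902 -0.637
vertex -2.395 -1.508 -0.708
vertex -3.006 -1.252 -0.809
endloop
endfacet
facet normal -0.747 0.491 0.448
outer loop
vertex -2.673 -0.902 -0.637
vertex -3.006 -1.252 -0.809
vertex -2.665 -1.752 0.308
endloop
endfacet
facet normal 0.251 0.228 -0.941
outer loop
vertex -3.006 -1.252 -0.809
vertex -2.395 -1.508 -0.708
vertex -2.981 -1.751 -0.923
endloop
endfacet
facet normal -0.963 -0.105 0.247
outer loop
vertex -3.006 -1.252 -0.809
vertex -2.981 -1.751 -0.923
vertex -2.665 -1.752 0.308
endloop
endfacet
facet normal 0.252 0.225 -0.941
outer loop
vertex -2.981 -1.751 -0.923
vertex -2.395 -1.508 -0.708
vertex -2.613 -2.108 -0.91
endloop
endfacet
facet normal -0.689 -0.703 0.176
outer loop
vertex -2.981 -1.751 -0.923
vertex -2.613 -2.108 -0.91
vertex -2.665 -1.752 0.308
endloop
endfacet
facet normal 0.250 0.226 -0.942
outer loop
vertex -2.613 -2.108 -0.91
vertex -2.395 -1.508 -0.708
vertex -2.117 -2.114 -0.78
endloop
endfacet
facet normal -0.084 -0.957 0.276
outer loop
vertex -2.613 -2.108 -0.91
vertex -2.117 -2.114 -0.78
vertex -2.665 -1.752 0.308
endloop
endfacet
facet normal 0.249 0.226 -0.942
outer loop
vertex -2.117 -2.114 -0.78
vertex -2.395 -1.508 -0.708
vertex -1.784 -1.764 -0.608
endloop
endfacet
facet normal 0.499 -0.715 0.489
outer loop
vertex -2.117 -2.114 -0.78
vertex -1.784 -1.764 -0.608
vertex -2.665 -1.752 0.308
endloop
endfacet

endsolid


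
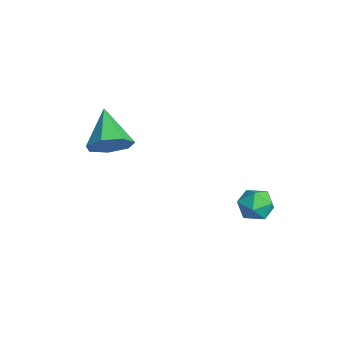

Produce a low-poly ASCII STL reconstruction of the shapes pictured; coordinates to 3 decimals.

solid 
facet normal 0.799 -0.080 -0.597
outer loop
vertex 0.237 -3.28 2.189
vertex -0.352 -3.669 1.453
vertex -0.12 -2.692 1.632
endloop
endfacet
facet normal 0.072 0.709 0.702
outer loop
vertex 0.237 -3.28 2.189
vertex -0.12 -2.692 1.632
vertex -1.948 -3.511 2.647
endloop
endfacet
facet normal 0.797 -0.080 -0.598
outer loop
vertex -0.12 -2.692 1.632
vertex -0.352 -3.669 1.453
vertex -0.653 -2.84 0.941
endloop
endfacet
facet normal -0.368 0.926 0.085
outer loop
vertex -0.12 -2.692 1.632
vertex -0.653 -2.84 0.941
vertex -1.948 -3.511 2.647
endloop
endfacet
facet normal 0.798 -0.079 -0.597
outer loop
vertex -0.653 -2.84 0.941
vertex -0.352 -3.669 1.453
vertex -0.958 -3.613 0.635
endloop
endfacet
facet normal -0.782 0.470 -0.409
outer loop
vertex -0.653 -2.84 0.941
vertex -0.958 -3.613 0.635
vertex -1.948 -3.511 2.647
endloop
endfacet
facet normal 0.798 -0.079 -0.597
outer loop
vertex -0.958 -3.613 0.635
vertex -0.352 -3.669 1.453
vertex -0.807 -4.428 0.945
endloop
endfacet
facet normal -0.858 -0.314 -0.406
outer loop
vertex -0.958 -3.613 0.635
vertex -0.807 -4.428 0.945
vertex -1.948 -3.511 2.647
endloop
endfacet
facet normal 0.798 -0.079 -0.597
outer loop
vertex -0.807 -4.428 0.945
vertex -0.352 -3.669 1.453
vertex -0.313 -4.672 1.638
endloop
endfacet
facet normal -0.539 -0.837 0.090
outer loop
vertex -0.807 -4.428 0.945
vertex -0.313 -4.672 1.638
vertex -1.948 -3.511 2.647
endloop
endfacet
facet normal 0.798 -0.079 -0.598
outer loop
vertex -0.313 -4.672 1.638
vertex -0.352 -3.669 1.453
vertex 0.152 -4.161 2.191
endloop
endfacet
facet normal -0.065 -0.705 0.706
outer loop
vertex -0.313 -4.672 1.638
vertex 0.152 -4.161 2.191
vertex -1.948 -3.511 2.647
endloop
endfacet
facet normal 0.798 -0.078 -0.597
outer loop
vertex 0.152 -4.161 2.191
vertex -0.352 -3.669 1.453
vertex 0.237 -3.28 2.189
endloop
endfacet
facet normal 0.207 -0.018 0.978
outer loop
vertex 0.152 -4.161 2.191
vertex 0.237 -3.28 2.189
vertex -1.948 -3.511 2.647
endloop
endfacet
facet normal -0.983 -0.163 -0.080
outer loop
vertex 2.668 1.625 -0.75
vertex 2.815 0.793 -0.859
vertex 2.699 1.106 -0.075
endloop
endfacet
facet normal -0.852 0.396 0.343
outer loop
vertex 2.668 1.625 -0.75
vertex 2.699 1.106 -0.075
vertex 3.069 1.872 -0.04
endloop
endfacet
facet normal -0.482 0.876 -0.032
outer loop
vertex 2.668 1.625 -0.75
vertex 3.069 1.872 -0.04
vertex 3.413 2.033 -0.803
endloop
endfacet
facet normal -0.385 0.614 -0.689
outer loop
vertex 2.668 1.625 -0.75
vertex 3.413 2.033 -0.803
vertex 3.256 1.366 -1.309
endloop
endfacet
facet normal -0.695 -0.029 -0.718
outer loop
vertex 2.668 1.625 -0.75
vertex 3.256 1.366 -1.309
vertex 2.815 0.793 -0.859
endloop
endfacet
facet normal -0.439 0.172 0.882
outer loop
vertex 3.069 1.872 -0.04
vertex 2.699 1.106 -0.075
vertex 3.464 1.194 0.289
endloop
endfacet
facet normal -0.652 -0.733 0.196
outer loop
vertex 2.699 1.106 -0.075
vertex 2.815 0.793 -0.859
vertex 3.307 0.527 -0.217
endloop
endfacet
facet normal -0.186 -0.514 -0.837
outer loop
vertex 2.815 0.793 -0.859
vertex 3.256 1.366 -1.309
vertex 3.651 0.688 -0.98
endloop
endfacet
facet normal 0.316 0.525 -0.790
outer loop
vertex 3.256 1.366 -1.309
vertex 3.413 2.033 -0.803
vertex 4.021 1.454 -0.945
endloop
endfacet
facet normal 0.159 0.949 0.272
outer loop
vertex 3.413 2.033 -0.803
vertex 3.069 1.872 -0.04
vertex 3.905 1.767 -0.161
endloop
endfacet
facet normal 0.385 -0.614 0.689
outer loop
vertex 4.052 0.935 -0.27
vertex 3.464 1.194 0.289
vertex 3.307 0.527 -0.217
endloop
endfacet
facet normal 0.482 -0.876 0.032
outer loop
vertex 4.052 0.935 -0.27
vertex 3.307 0.527 -0.217
vertex 3.651 0.688 -0.98
endloop
endfacet
facet normal 0.852 -0.396 -0.343
outer loop
vertex 4.052 0.935 -0.27
vertex 3.651 0.688 -0.98
vertex 4.021 1.454 -0.945
endloop
endfacet
facet normal 0.983 0.163 0.080
outer loop
vertex 4.052 0.935 -0.27
vertex 4.021 1.454 -0.945
vertex 3.905 1.767 -0.161
endloop
endfacet
facet normal 0.695 0.029 0.718
outer loop
vertex 4.052 0.935 -0.27
vertex 3.905 1.767 -0.161
vertex 3.464 1.194 0.289
endloop
endfacet
facet normal -0.316 -0.525 0.790
outer loop
vertex 3.307 0.527 -0.217
vertex 3.464 1.194 0.289
vertex 2.699 1.106 -0.075
endloop
endfacet
facet normal -0.159 -0.949 -0.272
outer loop
vertex 3.651 0.688 -0.98
vertex 3.307 0.527 -0.217
vertex 2.815 0.793 -0.859
endloop
endfacet
facet normal 0.439 -0.172 -0.882
outer loop
vertex 4.021 1.454 -0.945
vertex 3.651 0.688 -0.98
vertex 3.256 1.366 -1.309
endloop
endfacet
facet normal 0.652 0.733 -0.196
outer loop
vertex 3.905 1.767 -0.161
vertex 4.021 1.454 -0.945
vertex 3.413 2.033 -0.803
endloop
endfacet
facet normal 0.186 0.514 0.837
outer loop
vertex 3.464 1.194 0.289
vertex 3.905 1.767 -0.161
vertex 3.069 1.872 -0.04
endloop
endfacet

endsolid


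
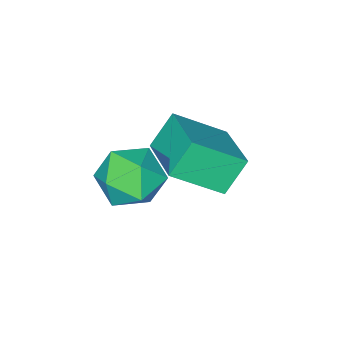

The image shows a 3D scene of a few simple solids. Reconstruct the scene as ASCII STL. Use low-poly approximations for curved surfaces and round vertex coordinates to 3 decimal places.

solid 
facet normal -0.694 0.552 -0.461
outer loop
vertex 1.112 0.837 0.123
vertex 0.246 0.123 0.572
vertex 0.609 1.096 1.191
endloop
endfacet
facet normal -0.126 0.949 -0.289
outer loop
vertex 1.112 0.837 0.123
vertex 0.609 1.096 1.191
vertex 1.804 1.209 1.042
endloop
endfacet
facet normal 0.446 0.661 -0.604
outer loop
vertex 1.112 0.837 0.123
vertex 1.804 1.209 1.042
vertex 2.179 0.306 0.331
endloop
endfacet
facet normal 0.232 0.087 -0.969
outer loop
vertex 1.112 0.837 0.123
vertex 2.179 0.306 0.331
vertex 1.216 -0.365 0.04
endloop
endfacet
facet normal -0.473 0.020 -0.881
outer loop
vertex 1.112 0.837 0.123
vertex 1.216 -0.365 0.04
vertex 0.246 0.123 0.572
endloop
endfacet
facet normal -0.034 0.908 0.417
outer loop
vertex 1.804 1.209 1.042
vertex 0.609 1.096 1.191
vertex 1.364 0.725 2.06
endloop
endfacet
facet normal -0.954 0.267 0.139
outer loop
vertex 0.609 1.096 1.191
vertex 0.246 0.123 0.572
vertex 0.401 0.054 1.769
endloop
endfacet
facet normal -0.595 -0.595 -0.540
outer loop
vertex 0.246 0.123 0.572
vertex 1.216 -0.365 0.04
vertex 0.776 -0.849 1.058
endloop
endfacet
facet normal 0.546 -0.487 -0.682
outer loop
vertex 1.216 -0.365 0.04
vertex 2.179 0.306 0.331
vertex 1.971 -0.736 0.909
endloop
endfacet
facet normal 0.893 0.442 -0.090
outer loop
vertex 2.179 0.306 0.331
vertex 1.804 1.209 1.042
vertex 2.334 0.237 1.528
endloop
endfacet
facet normal -0.232 -0.087 0.969
outer loop
vertex 1.468 -0.477 1.977
vertex 1.364 0.725 2.06
vertex 0.401 0.054 1.769
endloop
endfacet
facet normal -0.446 -0.661 0.604
outer loop
vertex 1.468 -0.477 1.977
vertex 0.401 0.054 1.769
vertex 0.776 -0.849 1.058
endloop
endfacet
facet normal 0.126 -0.949 0.289
outer loop
vertex 1.468 -0.477 1.977
vertex 0.776 -0.849 1.058
vertex 1.971 -0.736 0.909
endloop
endfacet
facet normal 0.694 -0.552 0.461
outer loop
vertex 1.468 -0.477 1.977
vertex 1.971 -0.736 0.909
vertex 2.334 0.237 1.528
endloop
endfacet
facet normal 0.473 -0.020 0.881
outer loop
vertex 1.468 -0.477 1.977
vertex 2.334 0.237 1.528
vertex 1.364 0.725 2.06
endloop
endfacet
facet normal -0.546 0.487 0.682
outer loop
vertex 0.401 0.054 1.769
vertex 1.364 0.725 2.06
vertex 0.609 1.096 1.191
endloop
endfacet
facet normal -0.893 -0.442 0.090
outer loop
vertex 0.776 -0.849 1.058
vertex 0.401 0.054 1.769
vertex 0.246 0.123 0.572
endloop
endfacet
facet normal 0.034 -0.908 -0.417
outer loop
vertex 1.971 -0.736 0.909
vertex 0.776 -0.849 1.058
vertex 1.216 -0.365 0.04
endloop
endfacet
facet normal 0.954 -0.267 -0.139
outer loop
vertex 2.334 0.237 1.528
vertex 1.971 -0.736 0.909
vertex 2.179 0.306 0.331
endloop
endfacet
facet normal 0.595 0.595 0.540
outer loop
vertex 1.364 0.725 2.06
vertex 2.334 0.237 1.528
vertex 1.804 1.209 1.042
endloop
endfacet
facet normal -0.614 0.071 0.786
outer loop
vertex -1.44 -0.836 1.57
vertex -0.462 1.032 2.165
vertex -2.781 0.231 0.428
endloop
endfacet
facet normal -0.447 -0.852 -0.271
outer loop
vertex -1.898 0.128 -0.705
vertex -1.44 -0.836 1.57
vertex -2.781 0.231 0.428
endloop
endfacet
facet normal -0.614 0.071 0.786
outer loop
vertex -2.781 0.231 0.428
vertex -0.462 1.032 2.165
vertex -1.804 2.098 1.022
endloop
endfacet
facet normal -0.652 0.517 -0.555
outer loop
vertex -1.804 2.098 1.022
vertex -1.898 0.128 -0.705
vertex -2.781 0.231 0.428
endloop
endfacet
facet normal 0.651 -0.518 0.555
outer loop
vertex -1.44 -0.836 1.57
vertex 0.421 0.929 1.032
vertex -0.462 1.032 2.165
endloop
endfacet
facet normal -0.446 -0.853 -0.272
outer loop
vertex -0.556 -0.938 0.438
vertex -1.44 -0.836 1.57
vertex -1.898 0.128 -0.705
endloop
endfacet
facet normal 0.651 -0.517 0.555
outer loop
vertex -0.556 -0.938 0.438
vertex 0.421 0.929 1.032
vertex -1.44 -0.836 1.57
endloop
endfacet
facet normal 0.447 0.853 0.271
outer loop
vertex -0.462 1.032 2.165
vertex 0.421 0.929 1.032
vertex -1.804 2.098 1.022
endloop
endfacet
facet normal -0.651 0.518 -0.555
outer loop
vertex -0.92 1.996 -0.11
vertex -1.898 0.128 -0.705
vertex -1.804 2.098 1.022
endloop
endfacet
facet normal 0.447 0.852 0.272
outer loop
vertex -1.804 2.098 1.022
vertex 0.421 0.929 1.032
vertex -0.92 1.996 -0.11
endloop
endfacet
facet normal 0.614 -0.071 -0.786
outer loop
vertex -0.92 1.996 -0.11
vertex -0.556 -0.938 0.438
vertex -1.898 0.128 -0.705
endloop
endfacet
facet normal 0.613 -0.071 -0.787
outer loop
vertex 0.421 0.929 1.032
vertex -0.556 -0.938 0.438
vertex -0.92 1.996 -0.11
endloop
endfacet

endsolid


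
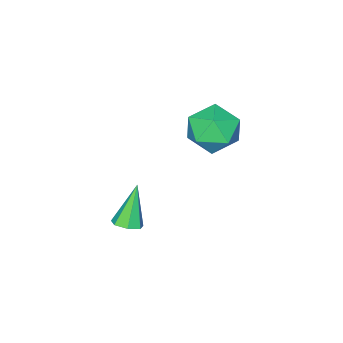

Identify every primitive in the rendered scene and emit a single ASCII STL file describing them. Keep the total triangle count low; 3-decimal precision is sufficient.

solid 
facet normal 0.196 -0.273 0.942
outer loop
vertex -2.49 -1.803 -0.854
vertex -3.409 -2.603 -0.894
vertex -2.287 -2.946 -1.227
endloop
endfacet
facet normal 0.791 -0.058 0.609
outer loop
vertex -2.49 -1.803 -0.854
vertex -2.287 -2.946 -1.227
vertex -1.766 -2.012 -1.814
endloop
endfacet
facet normal 0.690 0.612 0.387
outer loop
vertex -2.49 -1.803 -0.854
vertex -1.766 -2.012 -1.814
vertex -2.566 -1.092 -1.843
endloop
endfacet
facet normal 0.034 0.813 0.582
outer loop
vertex -2.49 -1.803 -0.854
vertex -2.566 -1.092 -1.843
vertex -3.582 -1.457 -1.274
endloop
endfacet
facet normal -0.272 0.266 0.925
outer loop
vertex -2.49 -1.803 -0.854
vertex -3.582 -1.457 -1.274
vertex -3.409 -2.603 -0.894
endloop
endfacet
facet normal 0.882 -0.470 0.034
outer loop
vertex -1.766 -2.012 -1.814
vertex -2.287 -2.946 -1.227
vertex -2.238 -2.943 -2.446
endloop
endfacet
facet normal -0.079 -0.816 0.573
outer loop
vertex -2.287 -2.946 -1.227
vertex -3.409 -2.603 -0.894
vertex -3.254 -3.308 -1.877
endloop
endfacet
facet normal -0.837 0.054 0.545
outer loop
vertex -3.409 -2.603 -0.894
vertex -3.582 -1.457 -1.274
vertex -4.054 -2.388 -1.906
endloop
endfacet
facet normal -0.344 0.939 -0.012
outer loop
vertex -3.582 -1.457 -1.274
vertex -2.566 -1.092 -1.843
vertex -3.533 -1.454 -2.493
endloop
endfacet
facet normal 0.718 0.614 -0.327
outer loop
vertex -2.566 -1.092 -1.843
vertex -1.766 -2.012 -1.814
vertex -2.411 -1.797 -2.826
endloop
endfacet
facet normal -0.034 -0.813 -0.582
outer loop
vertex -3.33 -2.597 -2.866
vertex -2.238 -2.943 -2.446
vertex -3.254 -3.308 -1.877
endloop
endfacet
facet normal -0.690 -0.612 -0.387
outer loop
vertex -3.33 -2.597 -2.866
vertex -3.254 -3.308 -1.877
vertex -4.054 -2.388 -1.906
endloop
endfacet
facet normal -0.791 0.058 -0.609
outer loop
vertex -3.33 -2.597 -2.866
vertex -4.054 -2.388 -1.906
vertex -3.533 -1.454 -2.493
endloop
endfacet
facet normal -0.196 0.273 -0.942
outer loop
vertex -3.33 -2.597 -2.866
vertex -3.533 -1.454 -2.493
vertex -2.411 -1.797 -2.826
endloop
endfacet
facet normal 0.272 -0.266 -0.925
outer loop
vertex -3.33 -2.597 -2.866
vertex -2.411 -1.797 -2.826
vertex -2.238 -2.943 -2.446
endloop
endfacet
facet normal 0.344 -0.939 0.012
outer loop
vertex -3.254 -3.308 -1.877
vertex -2.238 -2.943 -2.446
vertex -2.287 -2.946 -1.227
endloop
endfacet
facet normal -0.718 -0.614 0.327
outer loop
vertex -4.054 -2.388 -1.906
vertex -3.254 -3.308 -1.877
vertex -3.409 -2.603 -0.894
endloop
endfacet
facet normal -0.882 0.470 -0.034
outer loop
vertex -3.533 -1.454 -2.493
vertex -4.054 -2.388 -1.906
vertex -3.582 -1.457 -1.274
endloop
endfacet
facet normal 0.079 0.816 -0.573
outer loop
vertex -2.411 -1.797 -2.826
vertex -3.533 -1.454 -2.493
vertex -2.566 -1.092 -1.843
endloop
endfacet
facet normal 0.837 -0.054 -0.545
outer loop
vertex -2.238 -2.943 -2.446
vertex -2.411 -1.797 -2.826
vertex -1.766 -2.012 -1.814
endloop
endfacet
facet normal 0.446 0.160 -0.881
outer loop
vertex 2.044 -2.711 -4.611
vertex 1.727 -2.17 -4.673
vertex 2.29 -2.268 -4.406
endloop
endfacet
facet normal 0.611 -0.586 0.533
outer loop
vertex 2.044 -2.711 -4.611
vertex 2.29 -2.268 -4.406
vertex 0.893 -2.47 -3.027
endloop
endfacet
facet normal 0.446 0.160 -0.881
outer loop
vertex 2.29 -2.268 -4.406
vertex 1.727 -2.17 -4.673
vertex 2.112 -1.751 -4.402
endloop
endfacet
facet normal 0.668 0.224 0.710
outer loop
vertex 2.29 -2.268 -4.406
vertex 2.112 -1.751 -4.402
vertex 0.893 -2.47 -3.027
endloop
endfacet
facet normal 0.445 0.160 -0.881
outer loop
vertex 2.112 -1.751 -4.402
vertex 1.727 -2.17 -4.673
vertex 1.644 -1.55 -4.602
endloop
endfacet
facet normal 0.124 0.830 0.544
outer loop
vertex 2.112 -1.751 -4.402
vertex 1.644 -1.55 -4.602
vertex 0.893 -2.47 -3.027
endloop
endfacet
facet normal 0.447 0.161 -0.880
outer loop
vertex 1.644 -1.55 -4.602
vertex 1.727 -2.17 -4.673
vertex 1.24 -1.816 -4.856
endloop
endfacet
facet normal -0.611 0.775 0.161
outer loop
vertex 1.644 -1.55 -4.602
vertex 1.24 -1.816 -4.856
vertex 0.893 -2.47 -3.027
endloop
endfacet
facet normal 0.447 0.160 -0.880
outer loop
vertex 1.24 -1.816 -4.856
vertex 1.727 -2.17 -4.673
vertex 1.202 -2.349 -4.972
endloop
endfacet
facet normal -0.983 0.103 -0.150
outer loop
vertex 1.24 -1.816 -4.856
vertex 1.202 -2.349 -4.972
vertex 0.893 -2.47 -3.027
endloop
endfacet
facet normal 0.447 0.161 -0.880
outer loop
vertex 1.202 -2.349 -4.972
vertex 1.727 -2.17 -4.673
vertex 1.56 -2.747 -4.863
endloop
endfacet
facet normal -0.713 -0.684 -0.156
outer loop
vertex 1.202 -2.349 -4.972
vertex 1.56 -2.747 -4.863
vertex 0.893 -2.47 -3.027
endloop
endfacet
facet normal 0.446 0.161 -0.880
outer loop
vertex 1.56 -2.747 -4.863
vertex 1.727 -2.17 -4.673
vertex 2.044 -2.711 -4.611
endloop
endfacet
facet normal -0.003 -0.989 0.148
outer loop
vertex 1.56 -2.747 -4.863
vertex 2.044 -2.711 -4.611
vertex 0.893 -2.47 -3.027
endloop
endfacet

endsolid


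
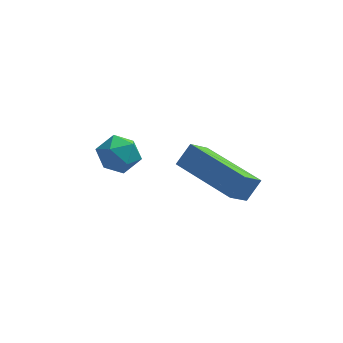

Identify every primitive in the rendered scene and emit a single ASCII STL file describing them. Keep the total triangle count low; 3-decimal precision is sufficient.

solid 
facet normal -0.715 0.694 0.082
outer loop
vertex 0.999 0.335 2.694
vertex 1.486 0.914 2.04
vertex 0.588 -0.016 2.077
endloop
endfacet
facet normal -0.487 -0.579 0.654
outer loop
vertex 2.134 -1.514 1.9
vertex 0.999 0.335 2.694
vertex 0.588 -0.016 2.077
endloop
endfacet
facet normal -0.715 0.694 0.083
outer loop
vertex 0.588 -0.016 2.077
vertex 1.486 0.914 2.04
vertex 1.075 0.564 1.423
endloop
endfacet
facet normal -0.501 -0.428 -0.752
outer loop
vertex 1.075 0.564 1.423
vertex 2.134 -1.514 1.9
vertex 0.588 -0.016 2.077
endloop
endfacet
facet normal 0.501 0.428 0.752
outer loop
vertex 0.999 0.335 2.694
vertex 3.032 -0.584 1.863
vertex 1.486 0.914 2.04
endloop
endfacet
facet normal -0.487 -0.580 0.653
outer loop
vertex 2.545 -1.164 2.517
vertex 0.999 0.335 2.694
vertex 2.134 -1.514 1.9
endloop
endfacet
facet normal 0.501 0.428 0.752
outer loop
vertex 2.545 -1.164 2.517
vertex 3.032 -0.584 1.863
vertex 0.999 0.335 2.694
endloop
endfacet
facet normal 0.487 0.580 -0.653
outer loop
vertex 1.486 0.914 2.04
vertex 3.032 -0.584 1.863
vertex 1.075 0.564 1.423
endloop
endfacet
facet normal -0.501 -0.428 -0.752
outer loop
vertex 2.621 -0.935 1.246
vertex 2.134 -1.514 1.9
vertex 1.075 0.564 1.423
endloop
endfacet
facet normal 0.487 0.579 -0.654
outer loop
vertex 1.075 0.564 1.423
vertex 3.032 -0.584 1.863
vertex 2.621 -0.935 1.246
endloop
endfacet
facet normal 0.715 -0.694 -0.082
outer loop
vertex 2.621 -0.935 1.246
vertex 2.545 -1.164 2.517
vertex 2.134 -1.514 1.9
endloop
endfacet
facet normal 0.716 -0.694 -0.082
outer loop
vertex 3.032 -0.584 1.863
vertex 2.545 -1.164 2.517
vertex 2.621 -0.935 1.246
endloop
endfacet
facet normal -0.639 0.023 0.769
outer loop
vertex -1.868 2.149 0.882
vertex -1.412 1.69 1.275
vertex -1.327 2.441 1.323
endloop
endfacet
facet normal -0.665 0.632 0.398
outer loop
vertex -1.868 2.149 0.882
vertex -1.327 2.441 1.323
vertex -1.457 2.735 0.638
endloop
endfacet
facet normal -0.837 0.472 -0.276
outer loop
vertex -1.868 2.149 0.882
vertex -1.457 2.735 0.638
vertex -1.622 2.167 0.166
endloop
endfacet
facet normal -0.917 -0.236 -0.321
outer loop
vertex -1.868 2.149 0.882
vertex -1.622 2.167 0.166
vertex -1.594 1.521 0.56
endloop
endfacet
facet normal -0.795 -0.513 0.324
outer loop
vertex -1.868 2.149 0.882
vertex -1.594 1.521 0.56
vertex -1.412 1.69 1.275
endloop
endfacet
facet normal -0.011 0.918 0.396
outer loop
vertex -1.457 2.735 0.638
vertex -1.327 2.441 1.323
vertex -0.746 2.639 0.88
endloop
endfacet
facet normal 0.031 -0.067 0.997
outer loop
vertex -1.327 2.441 1.323
vertex -1.412 1.69 1.275
vertex -0.718 1.993 1.274
endloop
endfacet
facet normal -0.221 -0.935 0.277
outer loop
vertex -1.412 1.69 1.275
vertex -1.594 1.521 0.56
vertex -0.883 1.425 0.802
endloop
endfacet
facet normal -0.419 -0.486 -0.767
outer loop
vertex -1.594 1.521 0.56
vertex -1.622 2.167 0.166
vertex -1.013 1.719 0.117
endloop
endfacet
facet normal -0.289 0.660 -0.693
outer loop
vertex -1.622 2.167 0.166
vertex -1.457 2.735 0.638
vertex -0.928 2.47 0.165
endloop
endfacet
facet normal 0.917 0.236 0.321
outer loop
vertex -0.472 2.011 0.558
vertex -0.746 2.639 0.88
vertex -0.718 1.993 1.274
endloop
endfacet
facet normal 0.837 -0.472 0.276
outer loop
vertex -0.472 2.011 0.558
vertex -0.718 1.993 1.274
vertex -0.883 1.425 0.802
endloop
endfacet
facet normal 0.665 -0.632 -0.398
outer loop
vertex -0.472 2.011 0.558
vertex -0.883 1.425 0.802
vertex -1.013 1.719 0.117
endloop
endfacet
facet normal 0.639 -0.023 -0.769
outer loop
vertex -0.472 2.011 0.558
vertex -1.013 1.719 0.117
vertex -0.928 2.47 0.165
endloop
endfacet
facet normal 0.795 0.513 -0.324
outer loop
vertex -0.472 2.011 0.558
vertex -0.928 2.47 0.165
vertex -0.746 2.639 0.88
endloop
endfacet
facet normal 0.419 0.486 0.767
outer loop
vertex -0.718 1.993 1.274
vertex -0.746 2.639 0.88
vertex -1.327 2.441 1.323
endloop
endfacet
facet normal 0.289 -0.660 0.693
outer loop
vertex -0.883 1.425 0.802
vertex -0.718 1.993 1.274
vertex -1.412 1.69 1.275
endloop
endfacet
facet normal 0.011 -0.918 -0.396
outer loop
vertex -1.013 1.719 0.117
vertex -0.883 1.425 0.802
vertex -1.594 1.521 0.56
endloop
endfacet
facet normal -0.031 0.067 -0.997
outer loop
vertex -0.928 2.47 0.165
vertex -1.013 1.719 0.117
vertex -1.622 2.167 0.166
endloop
endfacet
facet normal 0.221 0.935 -0.277
outer loop
vertex -0.746 2.639 0.88
vertex -0.928 2.47 0.165
vertex -1.457 2.735 0.638
endloop
endfacet

endsolid


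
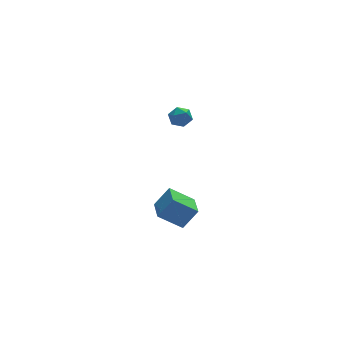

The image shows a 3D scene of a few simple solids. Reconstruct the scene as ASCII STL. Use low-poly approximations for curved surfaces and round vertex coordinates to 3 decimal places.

solid 
facet normal -0.315 0.810 0.494
outer loop
vertex -2.009 4.071 3.89
vertex -1.575 3.93 4.398
vertex -1.375 4.325 3.878
endloop
endfacet
facet normal -0.367 0.906 -0.211
outer loop
vertex -2.009 4.071 3.89
vertex -1.375 4.325 3.878
vertex -1.655 4.078 3.305
endloop
endfacet
facet normal -0.789 0.393 -0.473
outer loop
vertex -2.009 4.071 3.89
vertex -1.655 4.078 3.305
vertex -2.028 3.53 3.472
endloop
endfacet
facet normal -0.997 -0.020 0.071
outer loop
vertex -2.009 4.071 3.89
vertex -2.028 3.53 3.472
vertex -1.978 3.438 4.147
endloop
endfacet
facet normal -0.705 0.237 0.668
outer loop
vertex -2.009 4.071 3.89
vertex -1.978 3.438 4.147
vertex -1.575 3.93 4.398
endloop
endfacet
facet normal 0.283 0.823 -0.493
outer loop
vertex -1.655 4.078 3.305
vertex -1.375 4.325 3.878
vertex -1.002 3.942 3.453
endloop
endfacet
facet normal 0.367 0.668 0.648
outer loop
vertex -1.375 4.325 3.878
vertex -1.575 3.93 4.398
vertex -0.952 3.85 4.128
endloop
endfacet
facet normal -0.264 -0.258 0.929
outer loop
vertex -1.575 3.93 4.398
vertex -1.978 3.438 4.147
vertex -1.325 3.302 4.295
endloop
endfacet
facet normal -0.736 -0.676 -0.038
outer loop
vertex -1.978 3.438 4.147
vertex -2.028 3.53 3.472
vertex -1.605 3.055 3.722
endloop
endfacet
facet normal -0.399 -0.008 -0.917
outer loop
vertex -2.028 3.53 3.472
vertex -1.655 4.078 3.305
vertex -1.405 3.45 3.202
endloop
endfacet
facet normal 0.997 0.020 -0.071
outer loop
vertex -0.971 3.309 3.71
vertex -1.002 3.942 3.453
vertex -0.952 3.85 4.128
endloop
endfacet
facet normal 0.789 -0.393 0.473
outer loop
vertex -0.971 3.309 3.71
vertex -0.952 3.85 4.128
vertex -1.325 3.302 4.295
endloop
endfacet
facet normal 0.367 -0.906 0.211
outer loop
vertex -0.971 3.309 3.71
vertex -1.325 3.302 4.295
vertex -1.605 3.055 3.722
endloop
endfacet
facet normal 0.315 -0.810 -0.494
outer loop
vertex -0.971 3.309 3.71
vertex -1.605 3.055 3.722
vertex -1.405 3.45 3.202
endloop
endfacet
facet normal 0.705 -0.237 -0.668
outer loop
vertex -0.971 3.309 3.71
vertex -1.405 3.45 3.202
vertex -1.002 3.942 3.453
endloop
endfacet
facet normal 0.736 0.676 0.038
outer loop
vertex -0.952 3.85 4.128
vertex -1.002 3.942 3.453
vertex -1.375 4.325 3.878
endloop
endfacet
facet normal 0.399 0.008 0.917
outer loop
vertex -1.325 3.302 4.295
vertex -0.952 3.85 4.128
vertex -1.575 3.93 4.398
endloop
endfacet
facet normal -0.283 -0.823 0.493
outer loop
vertex -1.605 3.055 3.722
vertex -1.325 3.302 4.295
vertex -1.978 3.438 4.147
endloop
endfacet
facet normal -0.367 -0.668 -0.648
outer loop
vertex -1.405 3.45 3.202
vertex -1.605 3.055 3.722
vertex -2.028 3.53 3.472
endloop
endfacet
facet normal 0.264 0.258 -0.929
outer loop
vertex -1.002 3.942 3.453
vertex -1.405 3.45 3.202
vertex -1.655 4.078 3.305
endloop
endfacet
facet normal -0.765 0.277 0.581
outer loop
vertex -2.149 3.076 -1.919
vertex -1.742 4.581 -2.1
vertex -2.962 3.162 -3.031
endloop
endfacet
facet normal -0.259 -0.959 0.115
outer loop
vertex -1.738 2.719 -3.96
vertex -2.149 3.076 -1.919
vertex -2.962 3.162 -3.031
endloop
endfacet
facet normal -0.765 0.277 0.581
outer loop
vertex -2.962 3.162 -3.031
vertex -1.742 4.581 -2.1
vertex -2.555 4.667 -3.212
endloop
endfacet
facet normal -0.589 0.062 -0.806
outer loop
vertex -2.555 4.667 -3.212
vertex -1.738 2.719 -3.96
vertex -2.962 3.162 -3.031
endloop
endfacet
facet normal 0.589 -0.062 0.806
outer loop
vertex -2.149 3.076 -1.919
vertex -0.518 4.138 -3.029
vertex -1.742 4.581 -2.1
endloop
endfacet
facet normal -0.259 -0.959 0.115
outer loop
vertex -0.925 2.633 -2.848
vertex -2.149 3.076 -1.919
vertex -1.738 2.719 -3.96
endloop
endfacet
facet normal 0.589 -0.062 0.806
outer loop
vertex -0.925 2.633 -2.848
vertex -0.518 4.138 -3.029
vertex -2.149 3.076 -1.919
endloop
endfacet
facet normal 0.259 0.959 -0.115
outer loop
vertex -1.742 4.581 -2.1
vertex -0.518 4.138 -3.029
vertex -2.555 4.667 -3.212
endloop
endfacet
facet normal -0.589 0.062 -0.806
outer loop
vertex -1.331 4.224 -4.141
vertex -1.738 2.719 -3.96
vertex -2.555 4.667 -3.212
endloop
endfacet
facet normal 0.259 0.959 -0.115
outer loop
vertex -2.555 4.667 -3.212
vertex -0.518 4.138 -3.029
vertex -1.331 4.224 -4.141
endloop
endfacet
facet normal 0.765 -0.277 -0.581
outer loop
vertex -1.331 4.224 -4.141
vertex -0.925 2.633 -2.848
vertex -1.738 2.719 -3.96
endloop
endfacet
facet normal 0.765 -0.277 -0.581
outer loop
vertex -0.518 4.138 -3.029
vertex -0.925 2.633 -2.848
vertex -1.331 4.224 -4.141
endloop
endfacet

endsolid


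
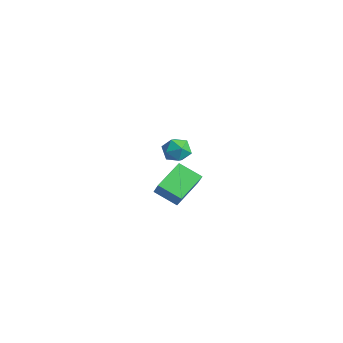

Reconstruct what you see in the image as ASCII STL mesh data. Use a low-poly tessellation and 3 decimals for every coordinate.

solid 
facet normal -0.401 0.828 0.391
outer loop
vertex -3.437 0.216 -2.998
vertex -3.827 -0.195 -2.528
vertex -3.155 0.042 -2.341
endloop
endfacet
facet normal 0.256 0.956 0.143
outer loop
vertex -3.437 0.216 -2.998
vertex -3.155 0.042 -2.341
vertex -2.73 0.018 -2.942
endloop
endfacet
facet normal 0.265 0.791 -0.552
outer loop
vertex -3.437 0.216 -2.998
vertex -2.73 0.018 -2.942
vertex -3.139 -0.234 -3.5
endloop
endfacet
facet normal -0.385 0.562 -0.732
outer loop
vertex -3.437 0.216 -2.998
vertex -3.139 -0.234 -3.5
vertex -3.817 -0.365 -3.244
endloop
endfacet
facet normal -0.797 0.585 -0.150
outer loop
vertex -3.437 0.216 -2.998
vertex -3.817 -0.365 -3.244
vertex -3.827 -0.195 -2.528
endloop
endfacet
facet normal 0.708 0.518 0.480
outer loop
vertex -2.73 0.018 -2.942
vertex -3.155 0.042 -2.341
vertex -2.683 -0.515 -2.436
endloop
endfacet
facet normal -0.355 0.313 0.881
outer loop
vertex -3.155 0.042 -2.341
vertex -3.827 -0.195 -2.528
vertex -3.361 -0.646 -2.18
endloop
endfacet
facet normal -0.997 -0.082 0.006
outer loop
vertex -3.827 -0.195 -2.528
vertex -3.817 -0.365 -3.244
vertex -3.77 -0.898 -2.738
endloop
endfacet
facet normal -0.330 -0.120 -0.936
outer loop
vertex -3.817 -0.365 -3.244
vertex -3.139 -0.234 -3.5
vertex -3.345 -0.922 -3.339
endloop
endfacet
facet normal 0.723 0.251 -0.643
outer loop
vertex -3.139 -0.234 -3.5
vertex -2.73 0.018 -2.942
vertex -2.673 -0.685 -3.152
endloop
endfacet
facet normal 0.385 -0.562 0.732
outer loop
vertex -3.063 -1.096 -2.682
vertex -2.683 -0.515 -2.436
vertex -3.361 -0.646 -2.18
endloop
endfacet
facet normal -0.265 -0.791 0.552
outer loop
vertex -3.063 -1.096 -2.682
vertex -3.361 -0.646 -2.18
vertex -3.77 -0.898 -2.738
endloop
endfacet
facet normal -0.256 -0.956 -0.143
outer loop
vertex -3.063 -1.096 -2.682
vertex -3.77 -0.898 -2.738
vertex -3.345 -0.922 -3.339
endloop
endfacet
facet normal 0.401 -0.828 -0.391
outer loop
vertex -3.063 -1.096 -2.682
vertex -3.345 -0.922 -3.339
vertex -2.673 -0.685 -3.152
endloop
endfacet
facet normal 0.797 -0.585 0.150
outer loop
vertex -3.063 -1.096 -2.682
vertex -2.673 -0.685 -3.152
vertex -2.683 -0.515 -2.436
endloop
endfacet
facet normal 0.330 0.120 0.936
outer loop
vertex -3.361 -0.646 -2.18
vertex -2.683 -0.515 -2.436
vertex -3.155 0.042 -2.341
endloop
endfacet
facet normal -0.723 -0.251 0.643
outer loop
vertex -3.77 -0.898 -2.738
vertex -3.361 -0.646 -2.18
vertex -3.827 -0.195 -2.528
endloop
endfacet
facet normal -0.708 -0.518 -0.480
outer loop
vertex -3.345 -0.922 -3.339
vertex -3.77 -0.898 -2.738
vertex -3.817 -0.365 -3.244
endloop
endfacet
facet normal 0.355 -0.313 -0.881
outer loop
vertex -2.673 -0.685 -3.152
vertex -3.345 -0.922 -3.339
vertex -3.139 -0.234 -3.5
endloop
endfacet
facet normal 0.997 0.082 -0.006
outer loop
vertex -2.683 -0.515 -2.436
vertex -2.673 -0.685 -3.152
vertex -2.73 0.018 -2.942
endloop
endfacet
facet normal -0.581 0.107 -0.807
outer loop
vertex 1.34 -3.406 -0.706
vertex 2.19 -2.826 -1.241
vertex 1.893 -4.747 -1.281
endloop
endfacet
facet normal -0.732 -0.500 0.462
outer loop
vertex 2.37 -4.834 -0.619
vertex 1.34 -3.406 -0.706
vertex 1.893 -4.747 -1.281
endloop
endfacet
facet normal -0.581 0.107 -0.807
outer loop
vertex 1.893 -4.747 -1.281
vertex 2.19 -2.826 -1.241
vertex 2.743 -4.166 -1.816
endloop
endfacet
facet normal 0.355 -0.859 -0.369
outer loop
vertex 2.743 -4.166 -1.816
vertex 2.37 -4.834 -0.619
vertex 1.893 -4.747 -1.281
endloop
endfacet
facet normal -0.355 0.859 0.368
outer loop
vertex 1.34 -3.406 -0.706
vertex 2.667 -2.913 -0.579
vertex 2.19 -2.826 -1.241
endloop
endfacet
facet normal -0.733 -0.500 0.461
outer loop
vertex 1.817 -3.494 -0.044
vertex 1.34 -3.406 -0.706
vertex 2.37 -4.834 -0.619
endloop
endfacet
facet normal -0.354 0.859 0.370
outer loop
vertex 1.817 -3.494 -0.044
vertex 2.667 -2.913 -0.579
vertex 1.34 -3.406 -0.706
endloop
endfacet
facet normal 0.732 0.500 -0.462
outer loop
vertex 2.19 -2.826 -1.241
vertex 2.667 -2.913 -0.579
vertex 2.743 -4.166 -1.816
endloop
endfacet
facet normal 0.354 -0.859 -0.369
outer loop
vertex 3.22 -4.254 -1.154
vertex 2.37 -4.834 -0.619
vertex 2.743 -4.166 -1.816
endloop
endfacet
facet normal 0.733 0.500 -0.462
outer loop
vertex 2.743 -4.166 -1.816
vertex 2.667 -2.913 -0.579
vertex 3.22 -4.254 -1.154
endloop
endfacet
facet normal 0.581 -0.107 0.807
outer loop
vertex 3.22 -4.254 -1.154
vertex 1.817 -3.494 -0.044
vertex 2.37 -4.834 -0.619
endloop
endfacet
facet normal 0.581 -0.107 0.807
outer loop
vertex 2.667 -2.913 -0.579
vertex 1.817 -3.494 -0.044
vertex 3.22 -4.254 -1.154
endloop
endfacet

endsolid


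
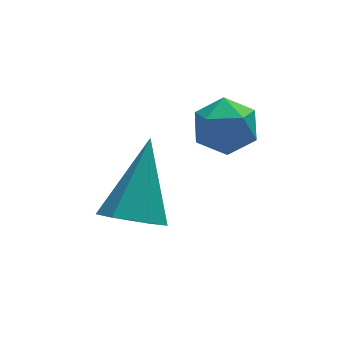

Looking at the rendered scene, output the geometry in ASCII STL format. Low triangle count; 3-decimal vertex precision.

solid 
facet normal -0.367 -0.610 -0.703
outer loop
vertex -3.16 -1.157 -2.273
vertex -3.874 -0.832 -2.182
vertex -3.367 -0.531 -2.708
endloop
endfacet
facet normal 0.962 0.168 -0.216
outer loop
vertex -3.16 -1.157 -2.273
vertex -3.367 -0.531 -2.708
vertex -3.086 0.472 -0.678
endloop
endfacet
facet normal -0.368 -0.608 -0.703
outer loop
vertex -3.367 -0.531 -2.708
vertex -3.874 -0.832 -2.182
vertex -4.081 -0.205 -2.616
endloop
endfacet
facet normal 0.321 0.831 -0.455
outer loop
vertex -3.367 -0.531 -2.708
vertex -4.081 -0.205 -2.616
vertex -3.086 0.472 -0.678
endloop
endfacet
facet normal -0.368 -0.608 -0.703
outer loop
vertex -4.081 -0.205 -2.616
vertex -3.874 -0.832 -2.182
vertex -4.588 -0.506 -2.09
endloop
endfacet
facet normal -0.529 0.848 -0.025
outer loop
vertex -4.081 -0.205 -2.616
vertex -4.588 -0.506 -2.09
vertex -3.086 0.472 -0.678
endloop
endfacet
facet normal -0.369 -0.609 -0.702
outer loop
vertex -4.588 -0.506 -2.09
vertex -3.874 -0.832 -2.182
vertex -4.381 -1.132 -1.656
endloop
endfacet
facet normal -0.738 0.203 0.644
outer loop
vertex -4.588 -0.506 -2.09
vertex -4.381 -1.132 -1.656
vertex -3.086 0.472 -0.678
endloop
endfacet
facet normal -0.368 -0.610 -0.702
outer loop
vertex -4.381 -1.132 -1.656
vertex -3.874 -0.832 -2.182
vertex -3.667 -1.458 -1.747
endloop
endfacet
facet normal -0.097 -0.460 0.883
outer loop
vertex -4.381 -1.132 -1.656
vertex -3.667 -1.458 -1.747
vertex -3.086 0.472 -0.678
endloop
endfacet
facet normal -0.367 -0.610 -0.703
outer loop
vertex -3.667 -1.458 -1.747
vertex -3.874 -0.832 -2.182
vertex -3.16 -1.157 -2.273
endloop
endfacet
facet normal 0.753 -0.477 0.453
outer loop
vertex -3.667 -1.458 -1.747
vertex -3.16 -1.157 -2.273
vertex -3.086 0.472 -0.678
endloop
endfacet
facet normal -0.316 0.917 -0.242
outer loop
vertex -1.927 -0.064 -0.352
vertex -2.203 0.037 0.391
vertex -1.454 0.248 0.212
endloop
endfacet
facet normal 0.258 0.738 -0.624
outer loop
vertex -1.927 -0.064 -0.352
vertex -1.454 0.248 0.212
vertex -1.162 -0.289 -0.302
endloop
endfacet
facet normal 0.105 0.140 -0.985
outer loop
vertex -1.927 -0.064 -0.352
vertex -1.162 -0.289 -0.302
vertex -1.731 -0.833 -0.44
endloop
endfacet
facet normal -0.564 -0.049 -0.824
outer loop
vertex -1.927 -0.064 -0.352
vertex -1.731 -0.833 -0.44
vertex -2.374 -0.632 -0.012
endloop
endfacet
facet normal -0.825 0.431 -0.365
outer loop
vertex -1.927 -0.064 -0.352
vertex -2.374 -0.632 -0.012
vertex -2.203 0.037 0.391
endloop
endfacet
facet normal 0.788 0.591 -0.170
outer loop
vertex -1.162 -0.289 -0.302
vertex -1.454 0.248 0.212
vertex -0.966 -0.328 0.472
endloop
endfacet
facet normal -0.141 0.882 0.449
outer loop
vertex -1.454 0.248 0.212
vertex -2.203 0.037 0.391
vertex -1.609 -0.127 0.9
endloop
endfacet
facet normal -0.964 0.096 0.249
outer loop
vertex -2.203 0.037 0.391
vertex -2.374 -0.632 -0.012
vertex -2.178 -0.671 0.762
endloop
endfacet
facet normal -0.541 -0.681 -0.493
outer loop
vertex -2.374 -0.632 -0.012
vertex -1.731 -0.833 -0.44
vertex -1.886 -1.208 0.248
endloop
endfacet
facet normal 0.541 -0.375 -0.753
outer loop
vertex -1.731 -0.833 -0.44
vertex -1.162 -0.289 -0.302
vertex -1.137 -0.997 0.069
endloop
endfacet
facet normal 0.564 0.049 0.824
outer loop
vertex -1.413 -0.896 0.812
vertex -0.966 -0.328 0.472
vertex -1.609 -0.127 0.9
endloop
endfacet
facet normal -0.105 -0.140 0.985
outer loop
vertex -1.413 -0.896 0.812
vertex -1.609 -0.127 0.9
vertex -2.178 -0.671 0.762
endloop
endfacet
facet normal -0.258 -0.738 0.624
outer loop
vertex -1.413 -0.896 0.812
vertex -2.178 -0.671 0.762
vertex -1.886 -1.208 0.248
endloop
endfacet
facet normal 0.316 -0.917 0.242
outer loop
vertex -1.413 -0.896 0.812
vertex -1.886 -1.208 0.248
vertex -1.137 -0.997 0.069
endloop
endfacet
facet normal 0.825 -0.431 0.365
outer loop
vertex -1.413 -0.896 0.812
vertex -1.137 -0.997 0.069
vertex -0.966 -0.328 0.472
endloop
endfacet
facet normal 0.541 0.681 0.493
outer loop
vertex -1.609 -0.127 0.9
vertex -0.966 -0.328 0.472
vertex -1.454 0.248 0.212
endloop
endfacet
facet normal -0.541 0.375 0.753
outer loop
vertex -2.178 -0.671 0.762
vertex -1.609 -0.127 0.9
vertex -2.203 0.037 0.391
endloop
endfacet
facet normal -0.788 -0.591 0.170
outer loop
vertex -1.886 -1.208 0.248
vertex -2.178 -0.671 0.762
vertex -2.374 -0.632 -0.012
endloop
endfacet
facet normal 0.141 -0.882 -0.449
outer loop
vertex -1.137 -0.997 0.069
vertex -1.886 -1.208 0.248
vertex -1.731 -0.833 -0.44
endloop
endfacet
facet normal 0.964 -0.096 -0.249
outer loop
vertex -0.966 -0.328 0.472
vertex -1.137 -0.997 0.069
vertex -1.162 -0.289 -0.302
endloop
endfacet

endsolid
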